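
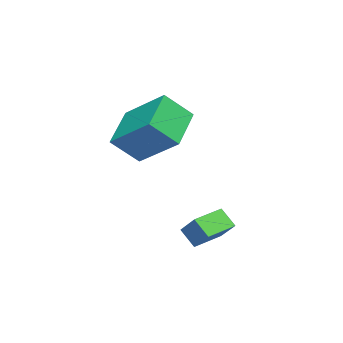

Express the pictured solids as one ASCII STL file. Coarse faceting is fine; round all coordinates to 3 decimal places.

solid 
facet normal -0.451 -0.601 -0.659
outer loop
vertex 1.411 -1.556 -0.115
vertex 0.419 -1.03 0.084
vertex 1.578 -1.008 -0.729
endloop
endfacet
facet normal 0.870 -0.461 -0.175
outer loop
vertex 2.101 -0.31 0.036
vertex 1.411 -1.556 -0.115
vertex 1.578 -1.008 -0.729
endloop
endfacet
facet normal -0.451 -0.601 -0.659
outer loop
vertex 1.578 -1.008 -0.729
vertex 0.419 -1.03 0.084
vertex 0.586 -0.482 -0.53
endloop
endfacet
facet normal 0.199 0.652 -0.731
outer loop
vertex 0.586 -0.482 -0.53
vertex 2.101 -0.31 0.036
vertex 1.578 -1.008 -0.729
endloop
endfacet
facet normal -0.199 -0.652 0.731
outer loop
vertex 1.411 -1.556 -0.115
vertex 0.942 -0.332 0.849
vertex 0.419 -1.03 0.084
endloop
endfacet
facet normal 0.870 -0.461 -0.175
outer loop
vertex 1.934 -0.858 0.65
vertex 1.411 -1.556 -0.115
vertex 2.101 -0.31 0.036
endloop
endfacet
facet normal -0.199 -0.652 0.731
outer loop
vertex 1.934 -0.858 0.65
vertex 0.942 -0.332 0.849
vertex 1.411 -1.556 -0.115
endloop
endfacet
facet normal -0.870 0.461 0.175
outer loop
vertex 0.419 -1.03 0.084
vertex 0.942 -0.332 0.849
vertex 0.586 -0.482 -0.53
endloop
endfacet
facet normal 0.199 0.652 -0.731
outer loop
vertex 1.109 0.216 0.235
vertex 2.101 -0.31 0.036
vertex 0.586 -0.482 -0.53
endloop
endfacet
facet normal -0.870 0.461 0.175
outer loop
vertex 0.586 -0.482 -0.53
vertex 0.942 -0.332 0.849
vertex 1.109 0.216 0.235
endloop
endfacet
facet normal 0.451 0.601 0.659
outer loop
vertex 1.109 0.216 0.235
vertex 1.934 -0.858 0.65
vertex 2.101 -0.31 0.036
endloop
endfacet
facet normal 0.451 0.601 0.659
outer loop
vertex 0.942 -0.332 0.849
vertex 1.934 -0.858 0.65
vertex 1.109 0.216 0.235
endloop
endfacet
facet normal -0.887 -0.088 0.454
outer loop
vertex -1.907 -5.0 3.654
vertex -1.48 -3.37 4.804
vertex -2.48 -4.173 2.695
endloop
endfacet
facet normal -0.209 -0.799 -0.564
outer loop
vertex -0.84 -4.01 1.856
vertex -1.907 -5.0 3.654
vertex -2.48 -4.173 2.695
endloop
endfacet
facet normal -0.887 -0.088 0.454
outer loop
vertex -2.48 -4.173 2.695
vertex -1.48 -3.37 4.804
vertex -2.053 -2.543 3.845
endloop
endfacet
facet normal -0.412 0.595 -0.690
outer loop
vertex -2.053 -2.543 3.845
vertex -0.84 -4.01 1.856
vertex -2.48 -4.173 2.695
endloop
endfacet
facet normal 0.412 -0.595 0.690
outer loop
vertex -1.907 -5.0 3.654
vertex 0.16 -3.207 3.965
vertex -1.48 -3.37 4.804
endloop
endfacet
facet normal -0.209 -0.799 -0.564
outer loop
vertex -0.267 -4.837 2.815
vertex -1.907 -5.0 3.654
vertex -0.84 -4.01 1.856
endloop
endfacet
facet normal 0.412 -0.595 0.690
outer loop
vertex -0.267 -4.837 2.815
vertex 0.16 -3.207 3.965
vertex -1.907 -5.0 3.654
endloop
endfacet
facet normal 0.209 0.799 0.564
outer loop
vertex -1.48 -3.37 4.804
vertex 0.16 -3.207 3.965
vertex -2.053 -2.543 3.845
endloop
endfacet
facet normal -0.412 0.595 -0.690
outer loop
vertex -0.413 -2.38 3.006
vertex -0.84 -4.01 1.856
vertex -2.053 -2.543 3.845
endloop
endfacet
facet normal 0.209 0.799 0.564
outer loop
vertex -2.053 -2.543 3.845
vertex 0.16 -3.207 3.965
vertex -0.413 -2.38 3.006
endloop
endfacet
facet normal 0.887 0.088 -0.454
outer loop
vertex -0.413 -2.38 3.006
vertex -0.267 -4.837 2.815
vertex -0.84 -4.01 1.856
endloop
endfacet
facet normal 0.887 0.088 -0.454
outer loop
vertex 0.16 -3.207 3.965
vertex -0.267 -4.837 2.815
vertex -0.413 -2.38 3.006
endloop
endfacet

endsolid


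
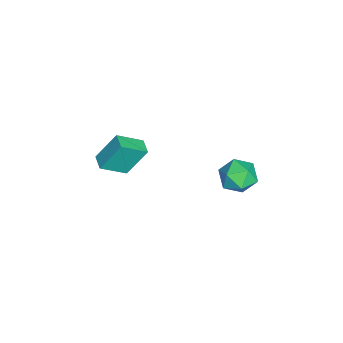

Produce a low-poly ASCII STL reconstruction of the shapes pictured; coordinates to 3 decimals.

solid 
facet normal -0.089 0.884 0.459
outer loop
vertex -2.596 4.856 1.371
vertex -3.473 4.496 1.895
vertex -2.49 4.368 2.331
endloop
endfacet
facet normal 0.594 0.742 0.311
outer loop
vertex -2.596 4.856 1.371
vertex -2.49 4.368 2.331
vertex -1.794 4.146 1.531
endloop
endfacet
facet normal 0.652 0.648 -0.394
outer loop
vertex -2.596 4.856 1.371
vertex -1.794 4.146 1.531
vertex -2.347 4.137 0.6
endloop
endfacet
facet normal 0.005 0.732 -0.681
outer loop
vertex -2.596 4.856 1.371
vertex -2.347 4.137 0.6
vertex -3.385 4.353 0.825
endloop
endfacet
facet normal -0.453 0.878 -0.155
outer loop
vertex -2.596 4.856 1.371
vertex -3.385 4.353 0.825
vertex -3.473 4.496 1.895
endloop
endfacet
facet normal 0.766 0.127 0.631
outer loop
vertex -1.794 4.146 1.531
vertex -2.49 4.368 2.331
vertex -2.175 3.347 2.155
endloop
endfacet
facet normal -0.339 0.358 0.870
outer loop
vertex -2.49 4.368 2.331
vertex -3.473 4.496 1.895
vertex -3.213 3.563 2.38
endloop
endfacet
facet normal -0.930 0.347 -0.123
outer loop
vertex -3.473 4.496 1.895
vertex -3.385 4.353 0.825
vertex -3.766 3.554 1.449
endloop
endfacet
facet normal -0.189 0.110 -0.976
outer loop
vertex -3.385 4.353 0.825
vertex -2.347 4.137 0.6
vertex -3.07 3.332 0.649
endloop
endfacet
facet normal 0.860 -0.026 -0.510
outer loop
vertex -2.347 4.137 0.6
vertex -1.794 4.146 1.531
vertex -2.087 3.204 1.085
endloop
endfacet
facet normal -0.005 -0.732 0.681
outer loop
vertex -2.964 2.844 1.609
vertex -2.175 3.347 2.155
vertex -3.213 3.563 2.38
endloop
endfacet
facet normal -0.652 -0.648 0.394
outer loop
vertex -2.964 2.844 1.609
vertex -3.213 3.563 2.38
vertex -3.766 3.554 1.449
endloop
endfacet
facet normal -0.594 -0.742 -0.311
outer loop
vertex -2.964 2.844 1.609
vertex -3.766 3.554 1.449
vertex -3.07 3.332 0.649
endloop
endfacet
facet normal 0.089 -0.884 -0.459
outer loop
vertex -2.964 2.844 1.609
vertex -3.07 3.332 0.649
vertex -2.087 3.204 1.085
endloop
endfacet
facet normal 0.453 -0.878 0.155
outer loop
vertex -2.964 2.844 1.609
vertex -2.087 3.204 1.085
vertex -2.175 3.347 2.155
endloop
endfacet
facet normal 0.189 -0.110 0.976
outer loop
vertex -3.213 3.563 2.38
vertex -2.175 3.347 2.155
vertex -2.49 4.368 2.331
endloop
endfacet
facet normal -0.860 0.026 0.510
outer loop
vertex -3.766 3.554 1.449
vertex -3.213 3.563 2.38
vertex -3.473 4.496 1.895
endloop
endfacet
facet normal -0.766 -0.127 -0.631
outer loop
vertex -3.07 3.332 0.649
vertex -3.766 3.554 1.449
vertex -3.385 4.353 0.825
endloop
endfacet
facet normal 0.339 -0.358 -0.870
outer loop
vertex -2.087 3.204 1.085
vertex -3.07 3.332 0.649
vertex -2.347 4.137 0.6
endloop
endfacet
facet normal 0.930 -0.347 0.123
outer loop
vertex -2.175 3.347 2.155
vertex -2.087 3.204 1.085
vertex -1.794 4.146 1.531
endloop
endfacet
facet normal -0.908 -0.415 0.062
outer loop
vertex -4.038 -2.45 2.497
vertex -4.669 -1.208 1.577
vertex -3.678 -3.482 0.858
endloop
endfacet
facet normal 0.378 -0.744 0.551
outer loop
vertex -2.871 -3.112 0.803
vertex -4.038 -2.45 2.497
vertex -3.678 -3.482 0.858
endloop
endfacet
facet normal -0.908 -0.415 0.062
outer loop
vertex -3.678 -3.482 0.858
vertex -4.669 -1.208 1.577
vertex -4.309 -2.239 -0.062
endloop
endfacet
facet normal 0.183 -0.523 -0.832
outer loop
vertex -4.309 -2.239 -0.062
vertex -2.871 -3.112 0.803
vertex -3.678 -3.482 0.858
endloop
endfacet
facet normal -0.183 0.523 0.832
outer loop
vertex -4.038 -2.45 2.497
vertex -3.862 -0.838 1.522
vertex -4.669 -1.208 1.577
endloop
endfacet
facet normal 0.378 -0.744 0.551
outer loop
vertex -3.231 -2.081 2.442
vertex -4.038 -2.45 2.497
vertex -2.871 -3.112 0.803
endloop
endfacet
facet normal -0.183 0.523 0.832
outer loop
vertex -3.231 -2.081 2.442
vertex -3.862 -0.838 1.522
vertex -4.038 -2.45 2.497
endloop
endfacet
facet normal -0.379 0.744 -0.551
outer loop
vertex -4.669 -1.208 1.577
vertex -3.862 -0.838 1.522
vertex -4.309 -2.239 -0.062
endloop
endfacet
facet normal 0.183 -0.524 -0.832
outer loop
vertex -3.502 -1.87 -0.117
vertex -2.871 -3.112 0.803
vertex -4.309 -2.239 -0.062
endloop
endfacet
facet normal -0.378 0.744 -0.551
outer loop
vertex -4.309 -2.239 -0.062
vertex -3.862 -0.838 1.522
vertex -3.502 -1.87 -0.117
endloop
endfacet
facet normal 0.908 0.415 -0.062
outer loop
vertex -3.502 -1.87 -0.117
vertex -3.231 -2.081 2.442
vertex -2.871 -3.112 0.803
endloop
endfacet
facet normal 0.908 0.415 -0.062
outer loop
vertex -3.862 -0.838 1.522
vertex -3.231 -2.081 2.442
vertex -3.502 -1.87 -0.117
endloop
endfacet

endsolid


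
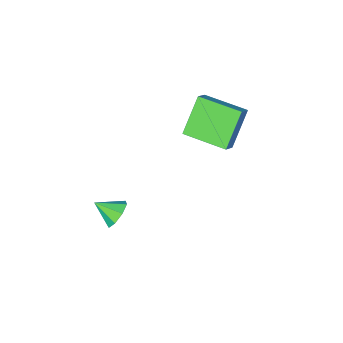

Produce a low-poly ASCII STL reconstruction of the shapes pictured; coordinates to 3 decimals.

solid 
facet normal -0.538 0.840 -0.070
outer loop
vertex -3.729 1.577 4.419
vertex -3.121 2.014 4.987
vertex -2.573 2.177 2.721
endloop
endfacet
facet normal -0.647 -0.465 -0.605
outer loop
vertex -1.399 0.346 2.873
vertex -3.729 1.577 4.419
vertex -2.573 2.177 2.721
endloop
endfacet
facet normal -0.538 0.840 -0.070
outer loop
vertex -2.573 2.177 2.721
vertex -3.121 2.014 4.987
vertex -1.964 2.614 3.289
endloop
endfacet
facet normal 0.540 0.280 -0.794
outer loop
vertex -1.964 2.614 3.289
vertex -1.399 0.346 2.873
vertex -2.573 2.177 2.721
endloop
endfacet
facet normal -0.540 -0.280 0.794
outer loop
vertex -3.729 1.577 4.419
vertex -1.947 0.183 5.139
vertex -3.121 2.014 4.987
endloop
endfacet
facet normal -0.647 -0.465 -0.605
outer loop
vertex -2.556 -0.254 4.571
vertex -3.729 1.577 4.419
vertex -1.399 0.346 2.873
endloop
endfacet
facet normal -0.540 -0.280 0.794
outer loop
vertex -2.556 -0.254 4.571
vertex -1.947 0.183 5.139
vertex -3.729 1.577 4.419
endloop
endfacet
facet normal 0.647 0.465 0.605
outer loop
vertex -3.121 2.014 4.987
vertex -1.947 0.183 5.139
vertex -1.964 2.614 3.289
endloop
endfacet
facet normal 0.540 0.280 -0.794
outer loop
vertex -0.791 0.783 3.441
vertex -1.399 0.346 2.873
vertex -1.964 2.614 3.289
endloop
endfacet
facet normal 0.647 0.465 0.605
outer loop
vertex -1.964 2.614 3.289
vertex -1.947 0.183 5.139
vertex -0.791 0.783 3.441
endloop
endfacet
facet normal 0.538 -0.840 0.070
outer loop
vertex -0.791 0.783 3.441
vertex -2.556 -0.254 4.571
vertex -1.399 0.346 2.873
endloop
endfacet
facet normal 0.538 -0.840 0.069
outer loop
vertex -1.947 0.183 5.139
vertex -2.556 -0.254 4.571
vertex -0.791 0.783 3.441
endloop
endfacet
facet normal -0.621 0.590 -0.516
outer loop
vertex 2.758 0.791 -1.607
vertex 2.289 0.142 -1.785
vertex 2.309 0.693 -1.179
endloop
endfacet
facet normal 0.596 0.375 0.711
outer loop
vertex 2.758 0.791 -1.607
vertex 2.309 0.693 -1.179
vertex 3.071 -0.602 -1.135
endloop
endfacet
facet normal -0.621 0.590 -0.516
outer loop
vertex 2.309 0.693 -1.179
vertex 2.289 0.142 -1.785
vertex 1.849 0.273 -1.105
endloop
endfacet
facet normal 0.084 0.083 0.993
outer loop
vertex 2.309 0.693 -1.179
vertex 1.849 0.273 -1.105
vertex 3.071 -0.602 -1.135
endloop
endfacet
facet normal -0.621 0.591 -0.515
outer loop
vertex 1.849 0.273 -1.105
vertex 2.289 0.142 -1.785
vertex 1.646 -0.224 -1.43
endloop
endfacet
facet normal -0.292 -0.437 0.851
outer loop
vertex 1.849 0.273 -1.105
vertex 1.646 -0.224 -1.43
vertex 3.071 -0.602 -1.135
endloop
endfacet
facet normal -0.621 0.590 -0.516
outer loop
vertex 1.646 -0.224 -1.43
vertex 2.289 0.142 -1.785
vertex 1.82 -0.507 -1.963
endloop
endfacet
facet normal -0.309 -0.878 0.366
outer loop
vertex 1.646 -0.224 -1.43
vertex 1.82 -0.507 -1.963
vertex 3.071 -0.602 -1.135
endloop
endfacet
facet normal -0.621 0.590 -0.516
outer loop
vertex 1.82 -0.507 -1.963
vertex 2.289 0.142 -1.785
vertex 2.268 -0.41 -2.391
endloop
endfacet
facet normal 0.043 -0.983 -0.178
outer loop
vertex 1.82 -0.507 -1.963
vertex 2.268 -0.41 -2.391
vertex 3.071 -0.602 -1.135
endloop
endfacet
facet normal -0.621 0.590 -0.516
outer loop
vertex 2.268 -0.41 -2.391
vertex 2.289 0.142 -1.785
vertex 2.729 0.011 -2.464
endloop
endfacet
facet normal 0.557 -0.690 -0.462
outer loop
vertex 2.268 -0.41 -2.391
vertex 2.729 0.011 -2.464
vertex 3.071 -0.602 -1.135
endloop
endfacet
facet normal -0.621 0.589 -0.516
outer loop
vertex 2.729 0.011 -2.464
vertex 2.289 0.142 -1.785
vertex 2.931 0.508 -2.14
endloop
endfacet
facet normal 0.932 -0.171 -0.319
outer loop
vertex 2.729 0.011 -2.464
vertex 2.931 0.508 -2.14
vertex 3.071 -0.602 -1.135
endloop
endfacet
facet normal -0.621 0.590 -0.515
outer loop
vertex 2.931 0.508 -2.14
vertex 2.289 0.142 -1.785
vertex 2.758 0.791 -1.607
endloop
endfacet
facet normal 0.949 0.269 0.165
outer loop
vertex 2.931 0.508 -2.14
vertex 2.758 0.791 -1.607
vertex 3.071 -0.602 -1.135
endloop
endfacet

endsolid


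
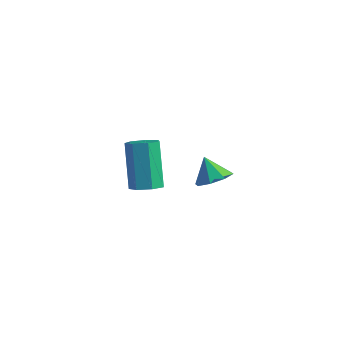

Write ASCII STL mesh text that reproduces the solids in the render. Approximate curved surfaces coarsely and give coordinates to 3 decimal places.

solid 
facet normal 0.558 -0.217 -0.801
outer loop
vertex 4.929 2.017 -0.595
vertex 4.273 1.624 -0.945
vertex 4.568 2.41 -0.953
endloop
endfacet
facet normal 0.198 0.753 0.627
outer loop
vertex 4.929 2.017 -0.595
vertex 4.568 2.41 -0.953
vertex 3.627 1.876 -0.015
endloop
endfacet
facet normal 0.558 -0.217 -0.801
outer loop
vertex 4.568 2.41 -0.953
vertex 4.273 1.624 -0.945
vertex 4.035 2.344 -1.306
endloop
endfacet
facet normal -0.279 0.928 0.248
outer loop
vertex 4.568 2.41 -0.953
vertex 4.035 2.344 -1.306
vertex 3.627 1.876 -0.015
endloop
endfacet
facet normal 0.557 -0.218 -0.801
outer loop
vertex 4.035 2.344 -1.306
vertex 4.273 1.624 -0.945
vertex 3.641 1.855 -1.447
endloop
endfacet
facet normal -0.776 0.630 -0.017
outer loop
vertex 4.035 2.344 -1.306
vertex 3.641 1.855 -1.447
vertex 3.627 1.876 -0.015
endloop
endfacet
facet normal 0.557 -0.217 -0.801
outer loop
vertex 3.641 1.855 -1.447
vertex 4.273 1.624 -0.945
vertex 3.618 1.231 -1.294
endloop
endfacet
facet normal -0.999 0.034 -0.010
outer loop
vertex 3.641 1.855 -1.447
vertex 3.618 1.231 -1.294
vertex 3.627 1.876 -0.015
endloop
endfacet
facet normal 0.557 -0.217 -0.801
outer loop
vertex 3.618 1.231 -1.294
vertex 4.273 1.624 -0.945
vertex 3.979 0.837 -0.936
endloop
endfacet
facet normal -0.818 -0.511 0.263
outer loop
vertex 3.618 1.231 -1.294
vertex 3.979 0.837 -0.936
vertex 3.627 1.876 -0.015
endloop
endfacet
facet normal 0.558 -0.218 -0.801
outer loop
vertex 3.979 0.837 -0.936
vertex 4.273 1.624 -0.945
vertex 4.512 0.904 -0.583
endloop
endfacet
facet normal -0.340 -0.686 0.644
outer loop
vertex 3.979 0.837 -0.936
vertex 4.512 0.904 -0.583
vertex 3.627 1.876 -0.015
endloop
endfacet
facet normal 0.558 -0.217 -0.801
outer loop
vertex 4.512 0.904 -0.583
vertex 4.273 1.624 -0.945
vertex 4.905 1.393 -0.442
endloop
endfacet
facet normal 0.157 -0.388 0.908
outer loop
vertex 4.512 0.904 -0.583
vertex 4.905 1.393 -0.442
vertex 3.627 1.876 -0.015
endloop
endfacet
facet normal 0.558 -0.218 -0.801
outer loop
vertex 4.905 1.393 -0.442
vertex 4.273 1.624 -0.945
vertex 4.929 2.017 -0.595
endloop
endfacet
facet normal 0.379 0.207 0.902
outer loop
vertex 4.905 1.393 -0.442
vertex 4.929 2.017 -0.595
vertex 3.627 1.876 -0.015
endloop
endfacet
facet normal 0.369 -0.442 -0.818
outer loop
vertex 4.989 -3.305 2.723
vertex 4.361 -3.497 2.543
vertex 4.692 -2.924 2.383
endloop
endfacet
facet normal 0.782 0.624 0.016
outer loop
vertex 4.989 -3.305 2.723
vertex 4.692 -2.924 2.383
vertex 4.226 -2.392 4.416
endloop
endfacet
facet normal 0.782 0.624 0.016
outer loop
vertex 4.226 -2.392 4.416
vertex 4.692 -2.924 2.383
vertex 3.929 -2.011 4.077
endloop
endfacet
facet normal -0.368 0.441 0.818
outer loop
vertex 4.226 -2.392 4.416
vertex 3.929 -2.011 4.077
vertex 3.599 -2.583 4.237
endloop
endfacet
facet normal 0.367 -0.441 -0.819
outer loop
vertex 4.692 -2.924 2.383
vertex 4.361 -3.497 2.543
vertex 4.146 -2.974 2.165
endloop
endfacet
facet normal 0.094 0.893 -0.439
outer loop
vertex 4.692 -2.924 2.383
vertex 4.146 -2.974 2.165
vertex 3.929 -2.011 4.077
endloop
endfacet
facet normal 0.094 0.893 -0.439
outer loop
vertex 3.929 -2.011 4.077
vertex 4.146 -2.974 2.165
vertex 3.383 -2.061 3.858
endloop
endfacet
facet normal -0.369 0.441 0.818
outer loop
vertex 3.929 -2.011 4.077
vertex 3.383 -2.061 3.858
vertex 3.599 -2.583 4.237
endloop
endfacet
facet normal 0.369 -0.440 -0.819
outer loop
vertex 4.146 -2.974 2.165
vertex 4.361 -3.497 2.543
vertex 3.763 -3.418 2.231
endloop
endfacet
facet normal -0.665 0.490 -0.564
outer loop
vertex 4.146 -2.974 2.165
vertex 3.763 -3.418 2.231
vertex 3.383 -2.061 3.858
endloop
endfacet
facet normal -0.665 0.490 -0.564
outer loop
vertex 3.383 -2.061 3.858
vertex 3.763 -3.418 2.231
vertex 3.0 -2.504 3.925
endloop
endfacet
facet normal -0.368 0.442 0.818
outer loop
vertex 3.383 -2.061 3.858
vertex 3.0 -2.504 3.925
vertex 3.599 -2.583 4.237
endloop
endfacet
facet normal 0.369 -0.441 -0.818
outer loop
vertex 3.763 -3.418 2.231
vertex 4.361 -3.497 2.543
vertex 3.83 -3.92 2.532
endloop
endfacet
facet normal -0.923 -0.281 -0.264
outer loop
vertex 3.763 -3.418 2.231
vertex 3.83 -3.92 2.532
vertex 3.0 -2.504 3.925
endloop
endfacet
facet normal -0.923 -0.281 -0.264
outer loop
vertex 3.0 -2.504 3.925
vertex 3.83 -3.92 2.532
vertex 3.067 -3.007 4.226
endloop
endfacet
facet normal -0.368 0.441 0.819
outer loop
vertex 3.0 -2.504 3.925
vertex 3.067 -3.007 4.226
vertex 3.599 -2.583 4.237
endloop
endfacet
facet normal 0.369 -0.442 -0.818
outer loop
vertex 3.83 -3.92 2.532
vertex 4.361 -3.497 2.543
vertex 4.297 -4.104 2.842
endloop
endfacet
facet normal -0.487 -0.841 0.234
outer loop
vertex 3.83 -3.92 2.532
vertex 4.297 -4.104 2.842
vertex 3.067 -3.007 4.226
endloop
endfacet
facet normal -0.487 -0.841 0.234
outer loop
vertex 3.067 -3.007 4.226
vertex 4.297 -4.104 2.842
vertex 3.534 -3.191 4.536
endloop
endfacet
facet normal -0.369 0.442 0.818
outer loop
vertex 3.067 -3.007 4.226
vertex 3.534 -3.191 4.536
vertex 3.599 -2.583 4.237
endloop
endfacet
facet normal 0.368 -0.442 -0.818
outer loop
vertex 4.297 -4.104 2.842
vertex 4.361 -3.497 2.543
vertex 4.813 -3.83 2.926
endloop
endfacet
facet normal 0.317 -0.768 0.557
outer loop
vertex 4.297 -4.104 2.842
vertex 4.813 -3.83 2.926
vertex 3.534 -3.191 4.536
endloop
endfacet
facet normal 0.317 -0.768 0.557
outer loop
vertex 3.534 -3.191 4.536
vertex 4.813 -3.83 2.926
vertex 4.05 -2.917 4.62
endloop
endfacet
facet normal -0.368 0.442 0.818
outer loop
vertex 3.534 -3.191 4.536
vertex 4.05 -2.917 4.62
vertex 3.599 -2.583 4.237
endloop
endfacet
facet normal 0.369 -0.440 -0.818
outer loop
vertex 4.813 -3.83 2.926
vertex 4.361 -3.497 2.543
vertex 4.989 -3.305 2.723
endloop
endfacet
facet normal 0.880 -0.117 0.460
outer loop
vertex 4.813 -3.83 2.926
vertex 4.989 -3.305 2.723
vertex 4.05 -2.917 4.62
endloop
endfacet
facet normal 0.880 -0.117 0.460
outer loop
vertex 4.05 -2.917 4.62
vertex 4.989 -3.305 2.723
vertex 4.226 -2.392 4.416
endloop
endfacet
facet normal -0.368 0.441 0.818
outer loop
vertex 4.05 -2.917 4.62
vertex 4.226 -2.392 4.416
vertex 3.599 -2.583 4.237
endloop
endfacet

endsolid


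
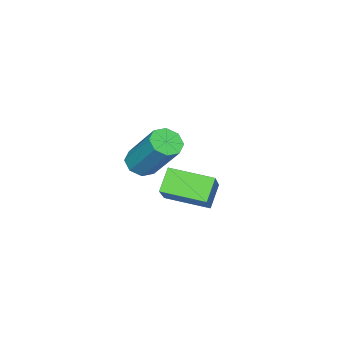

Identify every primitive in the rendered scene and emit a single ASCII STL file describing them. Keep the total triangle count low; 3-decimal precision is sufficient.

solid 
facet normal -0.622 -0.386 -0.681
outer loop
vertex 0.401 -0.787 -1.824
vertex -0.269 0.723 -2.068
vertex 1.107 -0.595 -2.577
endloop
endfacet
facet normal 0.402 -0.904 0.146
outer loop
vertex 2.189 0.077 -1.392
vertex 0.401 -0.787 -1.824
vertex 1.107 -0.595 -2.577
endloop
endfacet
facet normal -0.622 -0.387 -0.681
outer loop
vertex 1.107 -0.595 -2.577
vertex -0.269 0.723 -2.068
vertex 0.436 0.914 -2.821
endloop
endfacet
facet normal 0.672 0.183 -0.717
outer loop
vertex 0.436 0.914 -2.821
vertex 2.189 0.077 -1.392
vertex 1.107 -0.595 -2.577
endloop
endfacet
facet normal -0.672 -0.182 0.717
outer loop
vertex 0.401 -0.787 -1.824
vertex 0.813 1.395 -0.883
vertex -0.269 0.723 -2.068
endloop
endfacet
facet normal 0.401 -0.904 0.147
outer loop
vertex 1.484 -0.114 -0.639
vertex 0.401 -0.787 -1.824
vertex 2.189 0.077 -1.392
endloop
endfacet
facet normal -0.672 -0.183 0.718
outer loop
vertex 1.484 -0.114 -0.639
vertex 0.813 1.395 -0.883
vertex 0.401 -0.787 -1.824
endloop
endfacet
facet normal -0.401 0.904 -0.146
outer loop
vertex -0.269 0.723 -2.068
vertex 0.813 1.395 -0.883
vertex 0.436 0.914 -2.821
endloop
endfacet
facet normal 0.672 0.182 -0.718
outer loop
vertex 1.519 1.587 -1.636
vertex 2.189 0.077 -1.392
vertex 0.436 0.914 -2.821
endloop
endfacet
facet normal -0.402 0.904 -0.146
outer loop
vertex 0.436 0.914 -2.821
vertex 0.813 1.395 -0.883
vertex 1.519 1.587 -1.636
endloop
endfacet
facet normal 0.622 0.386 0.681
outer loop
vertex 1.519 1.587 -1.636
vertex 1.484 -0.114 -0.639
vertex 2.189 0.077 -1.392
endloop
endfacet
facet normal 0.622 0.387 0.681
outer loop
vertex 0.813 1.395 -0.883
vertex 1.484 -0.114 -0.639
vertex 1.519 1.587 -1.636
endloop
endfacet
facet normal -0.092 -0.610 -0.787
outer loop
vertex 3.943 0.065 1.035
vertex 3.479 0.402 0.828
vertex 4.084 0.409 0.752
endloop
endfacet
facet normal 0.949 -0.293 0.117
outer loop
vertex 3.943 0.065 1.035
vertex 4.084 0.409 0.752
vertex 4.126 1.282 2.6
endloop
endfacet
facet normal 0.949 -0.293 0.117
outer loop
vertex 4.126 1.282 2.6
vertex 4.084 0.409 0.752
vertex 4.267 1.625 2.316
endloop
endfacet
facet normal 0.091 0.613 0.785
outer loop
vertex 4.126 1.282 2.6
vertex 4.267 1.625 2.316
vertex 3.661 1.618 2.392
endloop
endfacet
facet normal -0.092 -0.612 -0.786
outer loop
vertex 4.084 0.409 0.752
vertex 3.479 0.402 0.828
vertex 3.87 0.748 0.513
endloop
endfacet
facet normal 0.884 0.313 -0.347
outer loop
vertex 4.084 0.409 0.752
vertex 3.87 0.748 0.513
vertex 4.267 1.625 2.316
endloop
endfacet
facet normal 0.884 0.313 -0.347
outer loop
vertex 4.267 1.625 2.316
vertex 3.87 0.748 0.513
vertex 4.053 1.964 2.077
endloop
endfacet
facet normal 0.091 0.612 0.786
outer loop
vertex 4.267 1.625 2.316
vertex 4.053 1.964 2.077
vertex 3.661 1.618 2.392
endloop
endfacet
facet normal -0.093 -0.611 -0.786
outer loop
vertex 3.87 0.748 0.513
vertex 3.479 0.402 0.828
vertex 3.427 0.885 0.459
endloop
endfacet
facet normal 0.301 0.735 -0.607
outer loop
vertex 3.87 0.748 0.513
vertex 3.427 0.885 0.459
vertex 4.053 1.964 2.077
endloop
endfacet
facet normal 0.301 0.735 -0.607
outer loop
vertex 4.053 1.964 2.077
vertex 3.427 0.885 0.459
vertex 3.61 2.101 2.023
endloop
endfacet
facet normal 0.093 0.611 0.786
outer loop
vertex 4.053 1.964 2.077
vertex 3.61 2.101 2.023
vertex 3.661 1.618 2.392
endloop
endfacet
facet normal -0.089 -0.611 -0.787
outer loop
vertex 3.427 0.885 0.459
vertex 3.479 0.402 0.828
vertex 3.014 0.738 0.62
endloop
endfacet
facet normal -0.458 0.727 -0.512
outer loop
vertex 3.427 0.885 0.459
vertex 3.014 0.738 0.62
vertex 3.61 2.101 2.023
endloop
endfacet
facet normal -0.458 0.727 -0.512
outer loop
vertex 3.61 2.101 2.023
vertex 3.014 0.738 0.62
vertex 3.197 1.955 2.185
endloop
endfacet
facet normal 0.093 0.611 0.786
outer loop
vertex 3.61 2.101 2.023
vertex 3.197 1.955 2.185
vertex 3.661 1.618 2.392
endloop
endfacet
facet normal -0.091 -0.613 -0.785
outer loop
vertex 3.014 0.738 0.62
vertex 3.479 0.402 0.828
vertex 2.873 0.395 0.904
endloop
endfacet
facet normal -0.949 0.293 -0.117
outer loop
vertex 3.014 0.738 0.62
vertex 2.873 0.395 0.904
vertex 3.197 1.955 2.185
endloop
endfacet
facet normal -0.949 0.293 -0.117
outer loop
vertex 3.197 1.955 2.185
vertex 2.873 0.395 0.904
vertex 3.056 1.611 2.468
endloop
endfacet
facet normal 0.092 0.610 0.787
outer loop
vertex 3.197 1.955 2.185
vertex 3.056 1.611 2.468
vertex 3.661 1.618 2.392
endloop
endfacet
facet normal -0.091 -0.612 -0.786
outer loop
vertex 2.873 0.395 0.904
vertex 3.479 0.402 0.828
vertex 3.087 0.056 1.143
endloop
endfacet
facet normal -0.884 -0.313 0.347
outer loop
vertex 2.873 0.395 0.904
vertex 3.087 0.056 1.143
vertex 3.056 1.611 2.468
endloop
endfacet
facet normal -0.884 -0.313 0.347
outer loop
vertex 3.056 1.611 2.468
vertex 3.087 0.056 1.143
vertex 3.27 1.272 2.707
endloop
endfacet
facet normal 0.092 0.612 0.786
outer loop
vertex 3.056 1.611 2.468
vertex 3.27 1.272 2.707
vertex 3.661 1.618 2.392
endloop
endfacet
facet normal -0.093 -0.611 -0.786
outer loop
vertex 3.087 0.056 1.143
vertex 3.479 0.402 0.828
vertex 3.53 -0.081 1.197
endloop
endfacet
facet normal -0.301 -0.735 0.607
outer loop
vertex 3.087 0.056 1.143
vertex 3.53 -0.081 1.197
vertex 3.27 1.272 2.707
endloop
endfacet
facet normal -0.301 -0.735 0.607
outer loop
vertex 3.27 1.272 2.707
vertex 3.53 -0.081 1.197
vertex 3.713 1.135 2.761
endloop
endfacet
facet normal 0.093 0.611 0.786
outer loop
vertex 3.27 1.272 2.707
vertex 3.713 1.135 2.761
vertex 3.661 1.618 2.392
endloop
endfacet
facet normal -0.093 -0.611 -0.786
outer loop
vertex 3.53 -0.081 1.197
vertex 3.479 0.402 0.828
vertex 3.943 0.065 1.035
endloop
endfacet
facet normal 0.458 -0.727 0.512
outer loop
vertex 3.53 -0.081 1.197
vertex 3.943 0.065 1.035
vertex 3.713 1.135 2.761
endloop
endfacet
facet normal 0.458 -0.727 0.512
outer loop
vertex 3.713 1.135 2.761
vertex 3.943 0.065 1.035
vertex 4.126 1.282 2.6
endloop
endfacet
facet normal 0.089 0.611 0.787
outer loop
vertex 3.713 1.135 2.761
vertex 4.126 1.282 2.6
vertex 3.661 1.618 2.392
endloop
endfacet

endsolid


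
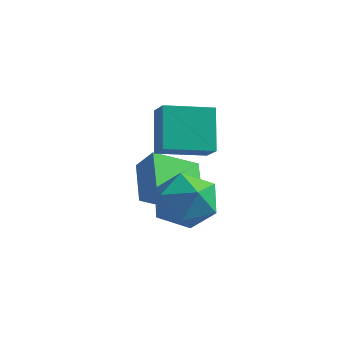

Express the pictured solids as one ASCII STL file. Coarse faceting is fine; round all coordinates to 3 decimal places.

solid 
facet normal -0.008 0.730 0.683
outer loop
vertex -0.795 2.461 -2.452
vertex -0.669 1.648 -1.581
vertex 0.3 2.136 -2.091
endloop
endfacet
facet normal 0.264 0.962 0.066
outer loop
vertex -0.795 2.461 -2.452
vertex 0.3 2.136 -2.091
vertex 0.073 2.278 -3.259
endloop
endfacet
facet normal -0.228 0.867 -0.442
outer loop
vertex -0.795 2.461 -2.452
vertex 0.073 2.278 -3.259
vertex -1.037 1.878 -3.471
endloop
endfacet
facet normal -0.805 0.577 -0.139
outer loop
vertex -0.795 2.461 -2.452
vertex -1.037 1.878 -3.471
vertex -1.495 1.488 -2.434
endloop
endfacet
facet normal -0.670 0.492 0.556
outer loop
vertex -0.795 2.461 -2.452
vertex -1.495 1.488 -2.434
vertex -0.669 1.648 -1.581
endloop
endfacet
facet normal 0.827 0.554 -0.093
outer loop
vertex 0.073 2.278 -3.259
vertex 0.3 2.136 -2.091
vertex 0.735 1.352 -2.886
endloop
endfacet
facet normal 0.386 0.179 0.905
outer loop
vertex 0.3 2.136 -2.091
vertex -0.669 1.648 -1.581
vertex 0.277 0.962 -1.849
endloop
endfacet
facet normal -0.683 -0.206 0.700
outer loop
vertex -0.669 1.648 -1.581
vertex -1.495 1.488 -2.434
vertex -0.833 0.562 -2.061
endloop
endfacet
facet normal -0.903 -0.070 -0.425
outer loop
vertex -1.495 1.488 -2.434
vertex -1.037 1.878 -3.471
vertex -1.06 0.704 -3.229
endloop
endfacet
facet normal 0.031 0.400 -0.916
outer loop
vertex -1.037 1.878 -3.471
vertex 0.073 2.278 -3.259
vertex -0.091 1.192 -3.739
endloop
endfacet
facet normal 0.805 -0.577 0.139
outer loop
vertex 0.035 0.379 -2.868
vertex 0.735 1.352 -2.886
vertex 0.277 0.962 -1.849
endloop
endfacet
facet normal 0.228 -0.867 0.442
outer loop
vertex 0.035 0.379 -2.868
vertex 0.277 0.962 -1.849
vertex -0.833 0.562 -2.061
endloop
endfacet
facet normal -0.264 -0.962 -0.066
outer loop
vertex 0.035 0.379 -2.868
vertex -0.833 0.562 -2.061
vertex -1.06 0.704 -3.229
endloop
endfacet
facet normal 0.008 -0.730 -0.683
outer loop
vertex 0.035 0.379 -2.868
vertex -1.06 0.704 -3.229
vertex -0.091 1.192 -3.739
endloop
endfacet
facet normal 0.670 -0.492 -0.556
outer loop
vertex 0.035 0.379 -2.868
vertex -0.091 1.192 -3.739
vertex 0.735 1.352 -2.886
endloop
endfacet
facet normal 0.903 0.070 0.425
outer loop
vertex 0.277 0.962 -1.849
vertex 0.735 1.352 -2.886
vertex 0.3 2.136 -2.091
endloop
endfacet
facet normal -0.031 -0.400 0.916
outer loop
vertex -0.833 0.562 -2.061
vertex 0.277 0.962 -1.849
vertex -0.669 1.648 -1.581
endloop
endfacet
facet normal -0.827 -0.554 0.093
outer loop
vertex -1.06 0.704 -3.229
vertex -0.833 0.562 -2.061
vertex -1.495 1.488 -2.434
endloop
endfacet
facet normal -0.386 -0.179 -0.905
outer loop
vertex -0.091 1.192 -3.739
vertex -1.06 0.704 -3.229
vertex -1.037 1.878 -3.471
endloop
endfacet
facet normal 0.683 0.206 -0.700
outer loop
vertex 0.735 1.352 -2.886
vertex -0.091 1.192 -3.739
vertex 0.073 2.278 -3.259
endloop
endfacet
facet normal -0.628 0.034 -0.778
outer loop
vertex -2.659 2.557 -3.938
vertex -3.505 3.923 -3.195
vertex -1.54 3.714 -4.79
endloop
endfacet
facet normal 0.478 -0.771 -0.420
outer loop
vertex -0.875 3.677 -3.965
vertex -2.659 2.557 -3.938
vertex -1.54 3.714 -4.79
endloop
endfacet
facet normal -0.628 0.034 -0.778
outer loop
vertex -1.54 3.714 -4.79
vertex -3.505 3.923 -3.195
vertex -2.387 5.079 -4.046
endloop
endfacet
facet normal 0.615 0.636 -0.467
outer loop
vertex -2.387 5.079 -4.046
vertex -0.875 3.677 -3.965
vertex -1.54 3.714 -4.79
endloop
endfacet
facet normal -0.615 -0.635 0.467
outer loop
vertex -2.659 2.557 -3.938
vertex -2.84 3.886 -2.37
vertex -3.505 3.923 -3.195
endloop
endfacet
facet normal 0.478 -0.771 -0.420
outer loop
vertex -1.993 2.521 -3.114
vertex -2.659 2.557 -3.938
vertex -0.875 3.677 -3.965
endloop
endfacet
facet normal -0.614 -0.636 0.468
outer loop
vertex -1.993 2.521 -3.114
vertex -2.84 3.886 -2.37
vertex -2.659 2.557 -3.938
endloop
endfacet
facet normal -0.478 0.771 0.420
outer loop
vertex -3.505 3.923 -3.195
vertex -2.84 3.886 -2.37
vertex -2.387 5.079 -4.046
endloop
endfacet
facet normal 0.614 0.635 -0.469
outer loop
vertex -1.721 5.043 -3.222
vertex -0.875 3.677 -3.965
vertex -2.387 5.079 -4.046
endloop
endfacet
facet normal -0.478 0.771 0.420
outer loop
vertex -2.387 5.079 -4.046
vertex -2.84 3.886 -2.37
vertex -1.721 5.043 -3.222
endloop
endfacet
facet normal 0.628 -0.034 0.778
outer loop
vertex -1.721 5.043 -3.222
vertex -1.993 2.521 -3.114
vertex -0.875 3.677 -3.965
endloop
endfacet
facet normal 0.628 -0.034 0.778
outer loop
vertex -2.84 3.886 -2.37
vertex -1.993 2.521 -3.114
vertex -1.721 5.043 -3.222
endloop
endfacet
facet normal -0.763 -0.622 0.175
outer loop
vertex -1.89 2.782 0.647
vertex -2.499 3.343 -0.015
vertex -1.36 1.75 -0.715
endloop
endfacet
facet normal 0.574 -0.530 0.625
outer loop
vertex -0.001 2.857 -1.025
vertex -1.89 2.782 0.647
vertex -1.36 1.75 -0.715
endloop
endfacet
facet normal -0.763 -0.622 0.174
outer loop
vertex -1.36 1.75 -0.715
vertex -2.499 3.343 -0.015
vertex -1.968 2.311 -1.377
endloop
endfacet
facet normal 0.296 -0.577 -0.761
outer loop
vertex -1.968 2.311 -1.377
vertex -0.001 2.857 -1.025
vertex -1.36 1.75 -0.715
endloop
endfacet
facet normal -0.296 0.577 0.761
outer loop
vertex -1.89 2.782 0.647
vertex -1.14 4.45 -0.325
vertex -2.499 3.343 -0.015
endloop
endfacet
facet normal 0.574 -0.529 0.625
outer loop
vertex -0.532 3.889 0.337
vertex -1.89 2.782 0.647
vertex -0.001 2.857 -1.025
endloop
endfacet
facet normal -0.296 0.577 0.761
outer loop
vertex -0.532 3.889 0.337
vertex -1.14 4.45 -0.325
vertex -1.89 2.782 0.647
endloop
endfacet
facet normal -0.574 0.529 -0.625
outer loop
vertex -2.499 3.343 -0.015
vertex -1.14 4.45 -0.325
vertex -1.968 2.311 -1.377
endloop
endfacet
facet normal 0.296 -0.577 -0.761
outer loop
vertex -0.61 3.418 -1.687
vertex -0.001 2.857 -1.025
vertex -1.968 2.311 -1.377
endloop
endfacet
facet normal -0.574 0.529 -0.625
outer loop
vertex -1.968 2.311 -1.377
vertex -1.14 4.45 -0.325
vertex -0.61 3.418 -1.687
endloop
endfacet
facet normal 0.763 0.623 -0.174
outer loop
vertex -0.61 3.418 -1.687
vertex -0.532 3.889 0.337
vertex -0.001 2.857 -1.025
endloop
endfacet
facet normal 0.763 0.622 -0.174
outer loop
vertex -1.14 4.45 -0.325
vertex -0.532 3.889 0.337
vertex -0.61 3.418 -1.687
endloop
endfacet

endsolid


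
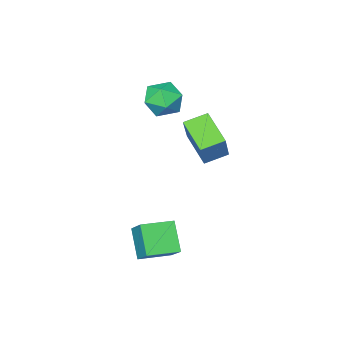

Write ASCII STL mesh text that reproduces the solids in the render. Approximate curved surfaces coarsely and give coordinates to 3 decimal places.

solid 
facet normal -0.857 0.232 0.460
outer loop
vertex -1.459 -2.581 1.143
vertex -1.054 -2.871 2.044
vertex -0.959 -1.895 1.728
endloop
endfacet
facet normal -0.755 0.646 -0.112
outer loop
vertex -1.459 -2.581 1.143
vertex -0.959 -1.895 1.728
vertex -0.815 -1.904 0.707
endloop
endfacet
facet normal -0.696 0.222 -0.683
outer loop
vertex -1.459 -2.581 1.143
vertex -0.815 -1.904 0.707
vertex -0.821 -2.886 0.394
endloop
endfacet
facet normal -0.761 -0.454 -0.463
outer loop
vertex -1.459 -2.581 1.143
vertex -0.821 -2.886 0.394
vertex -0.968 -3.483 1.22
endloop
endfacet
facet normal -0.861 -0.448 0.243
outer loop
vertex -1.459 -2.581 1.143
vertex -0.968 -3.483 1.22
vertex -1.054 -2.871 2.044
endloop
endfacet
facet normal -0.135 0.990 -0.028
outer loop
vertex -0.815 -1.904 0.707
vertex -0.959 -1.895 1.728
vertex -0.012 -1.777 1.34
endloop
endfacet
facet normal -0.300 0.320 0.899
outer loop
vertex -0.959 -1.895 1.728
vertex -1.054 -2.871 2.044
vertex -0.159 -2.374 2.166
endloop
endfacet
facet normal -0.308 -0.779 0.546
outer loop
vertex -1.054 -2.871 2.044
vertex -0.968 -3.483 1.22
vertex -0.165 -3.356 1.853
endloop
endfacet
facet normal -0.146 -0.789 -0.596
outer loop
vertex -0.968 -3.483 1.22
vertex -0.821 -2.886 0.394
vertex -0.021 -3.365 0.832
endloop
endfacet
facet normal -0.039 0.304 -0.952
outer loop
vertex -0.821 -2.886 0.394
vertex -0.815 -1.904 0.707
vertex 0.074 -2.389 0.516
endloop
endfacet
facet normal 0.761 0.454 0.463
outer loop
vertex 0.479 -2.679 1.417
vertex -0.012 -1.777 1.34
vertex -0.159 -2.374 2.166
endloop
endfacet
facet normal 0.696 -0.222 0.683
outer loop
vertex 0.479 -2.679 1.417
vertex -0.159 -2.374 2.166
vertex -0.165 -3.356 1.853
endloop
endfacet
facet normal 0.755 -0.646 0.112
outer loop
vertex 0.479 -2.679 1.417
vertex -0.165 -3.356 1.853
vertex -0.021 -3.365 0.832
endloop
endfacet
facet normal 0.857 -0.232 -0.460
outer loop
vertex 0.479 -2.679 1.417
vertex -0.021 -3.365 0.832
vertex 0.074 -2.389 0.516
endloop
endfacet
facet normal 0.861 0.448 -0.243
outer loop
vertex 0.479 -2.679 1.417
vertex 0.074 -2.389 0.516
vertex -0.012 -1.777 1.34
endloop
endfacet
facet normal 0.146 0.789 0.596
outer loop
vertex -0.159 -2.374 2.166
vertex -0.012 -1.777 1.34
vertex -0.959 -1.895 1.728
endloop
endfacet
facet normal 0.039 -0.304 0.952
outer loop
vertex -0.165 -3.356 1.853
vertex -0.159 -2.374 2.166
vertex -1.054 -2.871 2.044
endloop
endfacet
facet normal 0.135 -0.990 0.028
outer loop
vertex -0.021 -3.365 0.832
vertex -0.165 -3.356 1.853
vertex -0.968 -3.483 1.22
endloop
endfacet
facet normal 0.300 -0.320 -0.899
outer loop
vertex 0.074 -2.389 0.516
vertex -0.021 -3.365 0.832
vertex -0.821 -2.886 0.394
endloop
endfacet
facet normal 0.308 0.779 -0.546
outer loop
vertex -0.012 -1.777 1.34
vertex 0.074 -2.389 0.516
vertex -0.815 -1.904 0.707
endloop
endfacet
facet normal -0.946 0.319 -0.063
outer loop
vertex 2.355 1.934 -2.803
vertex 2.768 2.93 -3.972
vertex 2.072 0.902 -3.782
endloop
endfacet
facet normal -0.260 -0.626 0.735
outer loop
vertex 3.472 0.43 -3.688
vertex 2.355 1.934 -2.803
vertex 2.072 0.902 -3.782
endloop
endfacet
facet normal -0.946 0.319 -0.063
outer loop
vertex 2.072 0.902 -3.782
vertex 2.768 2.93 -3.972
vertex 2.485 1.898 -4.95
endloop
endfacet
facet normal -0.194 -0.711 -0.675
outer loop
vertex 2.485 1.898 -4.95
vertex 3.472 0.43 -3.688
vertex 2.072 0.902 -3.782
endloop
endfacet
facet normal 0.195 0.712 0.675
outer loop
vertex 2.355 1.934 -2.803
vertex 4.168 2.458 -3.878
vertex 2.768 2.93 -3.972
endloop
endfacet
facet normal -0.260 -0.626 0.735
outer loop
vertex 3.755 1.462 -2.71
vertex 2.355 1.934 -2.803
vertex 3.472 0.43 -3.688
endloop
endfacet
facet normal 0.195 0.711 0.675
outer loop
vertex 3.755 1.462 -2.71
vertex 4.168 2.458 -3.878
vertex 2.355 1.934 -2.803
endloop
endfacet
facet normal 0.260 0.626 -0.735
outer loop
vertex 2.768 2.93 -3.972
vertex 4.168 2.458 -3.878
vertex 2.485 1.898 -4.95
endloop
endfacet
facet normal -0.195 -0.711 -0.675
outer loop
vertex 3.885 1.426 -4.857
vertex 3.472 0.43 -3.688
vertex 2.485 1.898 -4.95
endloop
endfacet
facet normal 0.260 0.626 -0.735
outer loop
vertex 2.485 1.898 -4.95
vertex 4.168 2.458 -3.878
vertex 3.885 1.426 -4.857
endloop
endfacet
facet normal 0.946 -0.319 0.063
outer loop
vertex 3.885 1.426 -4.857
vertex 3.755 1.462 -2.71
vertex 3.472 0.43 -3.688
endloop
endfacet
facet normal 0.946 -0.319 0.063
outer loop
vertex 4.168 2.458 -3.878
vertex 3.755 1.462 -2.71
vertex 3.885 1.426 -4.857
endloop
endfacet
facet normal -0.412 -0.388 -0.824
outer loop
vertex -2.967 -2.393 -1.355
vertex -2.713 -0.823 -2.22
vertex -1.887 -2.768 -1.719
endloop
endfacet
facet normal -0.140 -0.867 0.478
outer loop
vertex -1.087 -2.017 -0.12
vertex -2.967 -2.393 -1.355
vertex -1.887 -2.768 -1.719
endloop
endfacet
facet normal -0.413 -0.388 -0.824
outer loop
vertex -1.887 -2.768 -1.719
vertex -2.713 -0.823 -2.22
vertex -1.633 -1.199 -2.584
endloop
endfacet
facet normal 0.900 -0.313 -0.303
outer loop
vertex -1.633 -1.199 -2.584
vertex -1.087 -2.017 -0.12
vertex -1.887 -2.768 -1.719
endloop
endfacet
facet normal -0.900 0.313 0.303
outer loop
vertex -2.967 -2.393 -1.355
vertex -1.913 -0.072 -0.621
vertex -2.713 -0.823 -2.22
endloop
endfacet
facet normal -0.141 -0.867 0.478
outer loop
vertex -2.167 -1.641 0.244
vertex -2.967 -2.393 -1.355
vertex -1.087 -2.017 -0.12
endloop
endfacet
facet normal -0.900 0.313 0.303
outer loop
vertex -2.167 -1.641 0.244
vertex -1.913 -0.072 -0.621
vertex -2.967 -2.393 -1.355
endloop
endfacet
facet normal 0.141 0.867 -0.478
outer loop
vertex -2.713 -0.823 -2.22
vertex -1.913 -0.072 -0.621
vertex -1.633 -1.199 -2.584
endloop
endfacet
facet normal 0.900 -0.313 -0.303
outer loop
vertex -0.833 -0.447 -0.985
vertex -1.087 -2.017 -0.12
vertex -1.633 -1.199 -2.584
endloop
endfacet
facet normal 0.140 0.867 -0.478
outer loop
vertex -1.633 -1.199 -2.584
vertex -1.913 -0.072 -0.621
vertex -0.833 -0.447 -0.985
endloop
endfacet
facet normal 0.413 0.387 0.824
outer loop
vertex -0.833 -0.447 -0.985
vertex -2.167 -1.641 0.244
vertex -1.087 -2.017 -0.12
endloop
endfacet
facet normal 0.412 0.388 0.824
outer loop
vertex -1.913 -0.072 -0.621
vertex -2.167 -1.641 0.244
vertex -0.833 -0.447 -0.985
endloop
endfacet

endsolid


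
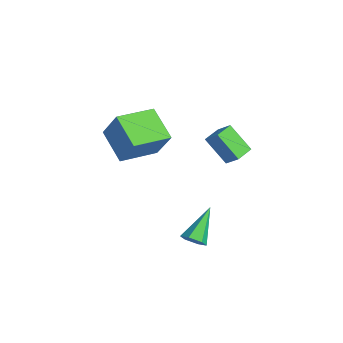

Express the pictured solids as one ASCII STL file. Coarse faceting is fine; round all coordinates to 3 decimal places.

solid 
facet normal 0.437 -0.638 -0.634
outer loop
vertex 0.483 -3.032 -1.635
vertex 0.288 -2.727 -2.076
vertex 0.796 -2.606 -1.848
endloop
endfacet
facet normal 0.571 -0.009 0.821
outer loop
vertex 0.483 -3.032 -1.635
vertex 0.796 -2.606 -1.848
vertex -0.488 -1.593 -0.944
endloop
endfacet
facet normal 0.437 -0.637 -0.635
outer loop
vertex 0.796 -2.606 -1.848
vertex 0.288 -2.727 -2.076
vertex 0.601 -2.301 -2.288
endloop
endfacet
facet normal 0.686 0.704 0.184
outer loop
vertex 0.796 -2.606 -1.848
vertex 0.601 -2.301 -2.288
vertex -0.488 -1.593 -0.944
endloop
endfacet
facet normal 0.436 -0.637 -0.636
outer loop
vertex 0.601 -2.301 -2.288
vertex 0.288 -2.727 -2.076
vertex 0.092 -2.422 -2.516
endloop
endfacet
facet normal -0.001 0.884 -0.467
outer loop
vertex 0.601 -2.301 -2.288
vertex 0.092 -2.422 -2.516
vertex -0.488 -1.593 -0.944
endloop
endfacet
facet normal 0.435 -0.638 -0.636
outer loop
vertex 0.092 -2.422 -2.516
vertex 0.288 -2.727 -2.076
vertex -0.221 -2.848 -2.303
endloop
endfacet
facet normal -0.804 0.350 -0.481
outer loop
vertex 0.092 -2.422 -2.516
vertex -0.221 -2.848 -2.303
vertex -0.488 -1.593 -0.944
endloop
endfacet
facet normal 0.435 -0.638 -0.636
outer loop
vertex -0.221 -2.848 -2.303
vertex 0.288 -2.727 -2.076
vertex -0.025 -3.153 -1.863
endloop
endfacet
facet normal -0.918 -0.365 0.156
outer loop
vertex -0.221 -2.848 -2.303
vertex -0.025 -3.153 -1.863
vertex -0.488 -1.593 -0.944
endloop
endfacet
facet normal 0.437 -0.638 -0.634
outer loop
vertex -0.025 -3.153 -1.863
vertex 0.288 -2.727 -2.076
vertex 0.483 -3.032 -1.635
endloop
endfacet
facet normal -0.232 -0.544 0.806
outer loop
vertex -0.025 -3.153 -1.863
vertex 0.483 -3.032 -1.635
vertex -0.488 -1.593 -0.944
endloop
endfacet
facet normal -0.698 -0.301 -0.650
outer loop
vertex 0.031 -2.12 3.584
vertex -0.38 -1.346 3.667
vertex 0.802 -1.595 2.513
endloop
endfacet
facet normal 0.468 -0.879 -0.094
outer loop
vertex 1.36 -1.354 3.033
vertex 0.031 -2.12 3.584
vertex 0.802 -1.595 2.513
endloop
endfacet
facet normal -0.698 -0.302 -0.649
outer loop
vertex 0.802 -1.595 2.513
vertex -0.38 -1.346 3.667
vertex 0.39 -0.822 2.596
endloop
endfacet
facet normal 0.543 0.370 -0.754
outer loop
vertex 0.39 -0.822 2.596
vertex 1.36 -1.354 3.033
vertex 0.802 -1.595 2.513
endloop
endfacet
facet normal -0.543 -0.369 0.754
outer loop
vertex 0.031 -2.12 3.584
vertex 0.178 -1.105 4.187
vertex -0.38 -1.346 3.667
endloop
endfacet
facet normal 0.468 -0.879 -0.094
outer loop
vertex 0.59 -1.878 4.104
vertex 0.031 -2.12 3.584
vertex 1.36 -1.354 3.033
endloop
endfacet
facet normal -0.542 -0.370 0.755
outer loop
vertex 0.59 -1.878 4.104
vertex 0.178 -1.105 4.187
vertex 0.031 -2.12 3.584
endloop
endfacet
facet normal -0.467 0.879 0.094
outer loop
vertex -0.38 -1.346 3.667
vertex 0.178 -1.105 4.187
vertex 0.39 -0.822 2.596
endloop
endfacet
facet normal 0.542 0.369 -0.755
outer loop
vertex 0.949 -0.58 3.116
vertex 1.36 -1.354 3.033
vertex 0.39 -0.822 2.596
endloop
endfacet
facet normal -0.468 0.879 0.094
outer loop
vertex 0.39 -0.822 2.596
vertex 0.178 -1.105 4.187
vertex 0.949 -0.58 3.116
endloop
endfacet
facet normal 0.698 0.301 0.649
outer loop
vertex 0.949 -0.58 3.116
vertex 0.59 -1.878 4.104
vertex 1.36 -1.354 3.033
endloop
endfacet
facet normal 0.697 0.302 0.650
outer loop
vertex 0.178 -1.105 4.187
vertex 0.59 -1.878 4.104
vertex 0.949 -0.58 3.116
endloop
endfacet
facet normal -0.523 -0.144 -0.840
outer loop
vertex -4.942 -4.252 1.607
vertex -5.169 -2.484 1.445
vertex -3.509 -4.152 0.698
endloop
endfacet
facet normal 0.126 -0.988 0.091
outer loop
vertex -2.651 -3.916 2.075
vertex -4.942 -4.252 1.607
vertex -3.509 -4.152 0.698
endloop
endfacet
facet normal -0.523 -0.145 -0.840
outer loop
vertex -3.509 -4.152 0.698
vertex -5.169 -2.484 1.445
vertex -3.736 -2.384 0.535
endloop
endfacet
facet normal 0.843 0.059 -0.535
outer loop
vertex -3.736 -2.384 0.535
vertex -2.651 -3.916 2.075
vertex -3.509 -4.152 0.698
endloop
endfacet
facet normal -0.843 -0.059 0.535
outer loop
vertex -4.942 -4.252 1.607
vertex -4.311 -2.248 2.822
vertex -5.169 -2.484 1.445
endloop
endfacet
facet normal 0.126 -0.988 0.090
outer loop
vertex -4.084 -4.016 2.985
vertex -4.942 -4.252 1.607
vertex -2.651 -3.916 2.075
endloop
endfacet
facet normal -0.843 -0.059 0.535
outer loop
vertex -4.084 -4.016 2.985
vertex -4.311 -2.248 2.822
vertex -4.942 -4.252 1.607
endloop
endfacet
facet normal -0.126 0.988 -0.091
outer loop
vertex -5.169 -2.484 1.445
vertex -4.311 -2.248 2.822
vertex -3.736 -2.384 0.535
endloop
endfacet
facet normal 0.843 0.059 -0.535
outer loop
vertex -2.878 -2.148 1.913
vertex -2.651 -3.916 2.075
vertex -3.736 -2.384 0.535
endloop
endfacet
facet normal -0.126 0.988 -0.091
outer loop
vertex -3.736 -2.384 0.535
vertex -4.311 -2.248 2.822
vertex -2.878 -2.148 1.913
endloop
endfacet
facet normal 0.523 0.144 0.840
outer loop
vertex -2.878 -2.148 1.913
vertex -4.084 -4.016 2.985
vertex -2.651 -3.916 2.075
endloop
endfacet
facet normal 0.523 0.145 0.840
outer loop
vertex -4.311 -2.248 2.822
vertex -4.084 -4.016 2.985
vertex -2.878 -2.148 1.913
endloop
endfacet

endsolid


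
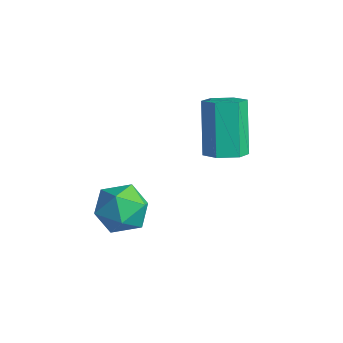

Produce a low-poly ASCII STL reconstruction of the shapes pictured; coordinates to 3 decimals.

solid 
facet normal 0.419 -0.328 -0.846
outer loop
vertex 3.003 3.637 1.708
vertex 2.519 3.64 1.467
vertex 2.832 4.081 1.451
endloop
endfacet
facet normal 0.851 0.467 0.241
outer loop
vertex 3.003 3.637 1.708
vertex 2.832 4.081 1.451
vertex 2.364 4.137 2.994
endloop
endfacet
facet normal 0.850 0.468 0.241
outer loop
vertex 2.364 4.137 2.994
vertex 2.832 4.081 1.451
vertex 2.193 4.58 2.737
endloop
endfacet
facet normal -0.420 0.329 0.846
outer loop
vertex 2.364 4.137 2.994
vertex 2.193 4.58 2.737
vertex 1.881 4.14 2.753
endloop
endfacet
facet normal 0.420 -0.329 -0.846
outer loop
vertex 2.832 4.081 1.451
vertex 2.519 3.64 1.467
vertex 2.349 4.084 1.21
endloop
endfacet
facet normal 0.151 0.945 -0.291
outer loop
vertex 2.832 4.081 1.451
vertex 2.349 4.084 1.21
vertex 2.193 4.58 2.737
endloop
endfacet
facet normal 0.151 0.945 -0.291
outer loop
vertex 2.193 4.58 2.737
vertex 2.349 4.084 1.21
vertex 1.71 4.583 2.496
endloop
endfacet
facet normal -0.420 0.329 0.846
outer loop
vertex 2.193 4.58 2.737
vertex 1.71 4.583 2.496
vertex 1.881 4.14 2.753
endloop
endfacet
facet normal 0.420 -0.329 -0.846
outer loop
vertex 2.349 4.084 1.21
vertex 2.519 3.64 1.467
vertex 2.036 3.643 1.226
endloop
endfacet
facet normal -0.699 0.477 -0.533
outer loop
vertex 2.349 4.084 1.21
vertex 2.036 3.643 1.226
vertex 1.71 4.583 2.496
endloop
endfacet
facet normal -0.699 0.478 -0.533
outer loop
vertex 1.71 4.583 2.496
vertex 2.036 3.643 1.226
vertex 1.397 4.143 2.512
endloop
endfacet
facet normal -0.419 0.329 0.846
outer loop
vertex 1.71 4.583 2.496
vertex 1.397 4.143 2.512
vertex 1.881 4.14 2.753
endloop
endfacet
facet normal 0.420 -0.329 -0.846
outer loop
vertex 2.036 3.643 1.226
vertex 2.519 3.64 1.467
vertex 2.207 3.2 1.483
endloop
endfacet
facet normal -0.850 -0.468 -0.241
outer loop
vertex 2.036 3.643 1.226
vertex 2.207 3.2 1.483
vertex 1.397 4.143 2.512
endloop
endfacet
facet normal -0.851 -0.467 -0.241
outer loop
vertex 1.397 4.143 2.512
vertex 2.207 3.2 1.483
vertex 1.568 3.699 2.769
endloop
endfacet
facet normal -0.419 0.328 0.846
outer loop
vertex 1.397 4.143 2.512
vertex 1.568 3.699 2.769
vertex 1.881 4.14 2.753
endloop
endfacet
facet normal 0.420 -0.329 -0.846
outer loop
vertex 2.207 3.2 1.483
vertex 2.519 3.64 1.467
vertex 2.69 3.197 1.724
endloop
endfacet
facet normal -0.151 -0.945 0.291
outer loop
vertex 2.207 3.2 1.483
vertex 2.69 3.197 1.724
vertex 1.568 3.699 2.769
endloop
endfacet
facet normal -0.151 -0.945 0.291
outer loop
vertex 1.568 3.699 2.769
vertex 2.69 3.197 1.724
vertex 2.051 3.696 3.01
endloop
endfacet
facet normal -0.420 0.329 0.846
outer loop
vertex 1.568 3.699 2.769
vertex 2.051 3.696 3.01
vertex 1.881 4.14 2.753
endloop
endfacet
facet normal 0.419 -0.329 -0.846
outer loop
vertex 2.69 3.197 1.724
vertex 2.519 3.64 1.467
vertex 3.003 3.637 1.708
endloop
endfacet
facet normal 0.699 -0.478 0.533
outer loop
vertex 2.69 3.197 1.724
vertex 3.003 3.637 1.708
vertex 2.051 3.696 3.01
endloop
endfacet
facet normal 0.699 -0.477 0.533
outer loop
vertex 2.051 3.696 3.01
vertex 3.003 3.637 1.708
vertex 2.364 4.137 2.994
endloop
endfacet
facet normal -0.420 0.329 0.846
outer loop
vertex 2.051 3.696 3.01
vertex 2.364 4.137 2.994
vertex 1.881 4.14 2.753
endloop
endfacet
facet normal -0.384 -0.618 0.686
outer loop
vertex 0.668 1.393 0.158
vertex 1.115 0.846 -0.085
vertex 1.346 1.305 0.458
endloop
endfacet
facet normal -0.398 0.058 0.916
outer loop
vertex 0.668 1.393 0.158
vertex 1.346 1.305 0.458
vertex 1.092 1.99 0.304
endloop
endfacet
facet normal -0.777 0.442 0.448
outer loop
vertex 0.668 1.393 0.158
vertex 1.092 1.99 0.304
vertex 0.705 1.955 -0.333
endloop
endfacet
facet normal -0.998 0.004 -0.070
outer loop
vertex 0.668 1.393 0.158
vertex 0.705 1.955 -0.333
vertex 0.719 1.248 -0.573
endloop
endfacet
facet normal -0.755 -0.651 0.076
outer loop
vertex 0.668 1.393 0.158
vertex 0.719 1.248 -0.573
vertex 1.115 0.846 -0.085
endloop
endfacet
facet normal 0.271 0.306 0.913
outer loop
vertex 1.092 1.99 0.304
vertex 1.346 1.305 0.458
vertex 1.801 1.812 0.153
endloop
endfacet
facet normal 0.293 -0.788 0.541
outer loop
vertex 1.346 1.305 0.458
vertex 1.115 0.846 -0.085
vertex 1.815 1.105 -0.087
endloop
endfacet
facet normal -0.306 -0.842 -0.445
outer loop
vertex 1.115 0.846 -0.085
vertex 0.719 1.248 -0.573
vertex 1.428 1.07 -0.724
endloop
endfacet
facet normal -0.699 0.217 -0.681
outer loop
vertex 0.719 1.248 -0.573
vertex 0.705 1.955 -0.333
vertex 1.174 1.755 -0.878
endloop
endfacet
facet normal -0.342 0.926 0.157
outer loop
vertex 0.705 1.955 -0.333
vertex 1.092 1.99 0.304
vertex 1.405 2.214 -0.335
endloop
endfacet
facet normal 0.998 -0.004 0.070
outer loop
vertex 1.852 1.667 -0.578
vertex 1.801 1.812 0.153
vertex 1.815 1.105 -0.087
endloop
endfacet
facet normal 0.777 -0.442 -0.448
outer loop
vertex 1.852 1.667 -0.578
vertex 1.815 1.105 -0.087
vertex 1.428 1.07 -0.724
endloop
endfacet
facet normal 0.398 -0.058 -0.916
outer loop
vertex 1.852 1.667 -0.578
vertex 1.428 1.07 -0.724
vertex 1.174 1.755 -0.878
endloop
endfacet
facet normal 0.384 0.618 -0.686
outer loop
vertex 1.852 1.667 -0.578
vertex 1.174 1.755 -0.878
vertex 1.405 2.214 -0.335
endloop
endfacet
facet normal 0.755 0.651 -0.076
outer loop
vertex 1.852 1.667 -0.578
vertex 1.405 2.214 -0.335
vertex 1.801 1.812 0.153
endloop
endfacet
facet normal 0.699 -0.217 0.681
outer loop
vertex 1.815 1.105 -0.087
vertex 1.801 1.812 0.153
vertex 1.346 1.305 0.458
endloop
endfacet
facet normal 0.342 -0.926 -0.157
outer loop
vertex 1.428 1.07 -0.724
vertex 1.815 1.105 -0.087
vertex 1.115 0.846 -0.085
endloop
endfacet
facet normal -0.271 -0.306 -0.913
outer loop
vertex 1.174 1.755 -0.878
vertex 1.428 1.07 -0.724
vertex 0.719 1.248 -0.573
endloop
endfacet
facet normal -0.293 0.788 -0.541
outer loop
vertex 1.405 2.214 -0.335
vertex 1.174 1.755 -0.878
vertex 0.705 1.955 -0.333
endloop
endfacet
facet normal 0.306 0.842 0.445
outer loop
vertex 1.801 1.812 0.153
vertex 1.405 2.214 -0.335
vertex 1.092 1.99 0.304
endloop
endfacet

endsolid


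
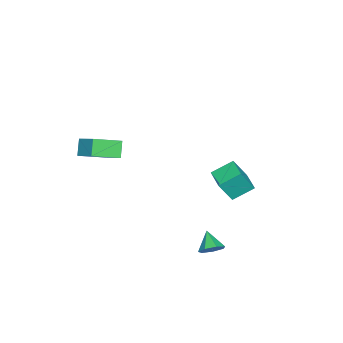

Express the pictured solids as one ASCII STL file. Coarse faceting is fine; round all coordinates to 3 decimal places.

solid 
facet normal -0.612 -0.175 0.771
outer loop
vertex 2.413 -4.848 2.182
vertex 3.124 -3.727 3.001
vertex 1.327 -3.718 1.577
endloop
endfacet
facet normal -0.456 -0.719 -0.524
outer loop
vertex 1.976 -3.533 0.759
vertex 2.413 -4.848 2.182
vertex 1.327 -3.718 1.577
endloop
endfacet
facet normal -0.612 -0.174 0.771
outer loop
vertex 1.327 -3.718 1.577
vertex 3.124 -3.727 3.001
vertex 2.039 -2.597 2.395
endloop
endfacet
facet normal -0.646 0.673 -0.360
outer loop
vertex 2.039 -2.597 2.395
vertex 1.976 -3.533 0.759
vertex 1.327 -3.718 1.577
endloop
endfacet
facet normal 0.646 -0.673 0.360
outer loop
vertex 2.413 -4.848 2.182
vertex 3.773 -3.542 2.183
vertex 3.124 -3.727 3.001
endloop
endfacet
facet normal -0.456 -0.719 -0.524
outer loop
vertex 3.061 -4.663 1.365
vertex 2.413 -4.848 2.182
vertex 1.976 -3.533 0.759
endloop
endfacet
facet normal 0.646 -0.673 0.360
outer loop
vertex 3.061 -4.663 1.365
vertex 3.773 -3.542 2.183
vertex 2.413 -4.848 2.182
endloop
endfacet
facet normal 0.456 0.719 0.524
outer loop
vertex 3.124 -3.727 3.001
vertex 3.773 -3.542 2.183
vertex 2.039 -2.597 2.395
endloop
endfacet
facet normal -0.646 0.673 -0.360
outer loop
vertex 2.687 -2.412 1.578
vertex 1.976 -3.533 0.759
vertex 2.039 -2.597 2.395
endloop
endfacet
facet normal 0.456 0.719 0.524
outer loop
vertex 2.039 -2.597 2.395
vertex 3.773 -3.542 2.183
vertex 2.687 -2.412 1.578
endloop
endfacet
facet normal 0.613 0.175 -0.771
outer loop
vertex 2.687 -2.412 1.578
vertex 3.061 -4.663 1.365
vertex 1.976 -3.533 0.759
endloop
endfacet
facet normal 0.612 0.175 -0.772
outer loop
vertex 3.773 -3.542 2.183
vertex 3.061 -4.663 1.365
vertex 2.687 -2.412 1.578
endloop
endfacet
facet normal 0.635 0.486 -0.601
outer loop
vertex 3.544 3.179 -3.073
vertex 3.281 2.822 -3.64
vertex 3.062 3.449 -3.364
endloop
endfacet
facet normal -0.273 0.437 0.857
outer loop
vertex 3.544 3.179 -3.073
vertex 3.062 3.449 -3.364
vertex 2.519 2.238 -2.92
endloop
endfacet
facet normal 0.634 0.486 -0.601
outer loop
vertex 3.062 3.449 -3.364
vertex 3.281 2.822 -3.64
vertex 2.744 3.247 -3.863
endloop
endfacet
facet normal -0.814 0.483 0.323
outer loop
vertex 3.062 3.449 -3.364
vertex 2.744 3.247 -3.863
vertex 2.519 2.238 -2.92
endloop
endfacet
facet normal 0.634 0.487 -0.601
outer loop
vertex 2.744 3.247 -3.863
vertex 3.281 2.822 -3.64
vertex 2.831 2.725 -4.194
endloop
endfacet
facet normal -0.970 -0.009 -0.241
outer loop
vertex 2.744 3.247 -3.863
vertex 2.831 2.725 -4.194
vertex 2.519 2.238 -2.92
endloop
endfacet
facet normal 0.635 0.486 -0.601
outer loop
vertex 2.831 2.725 -4.194
vertex 3.281 2.822 -3.64
vertex 3.256 2.275 -4.109
endloop
endfacet
facet normal -0.624 -0.667 -0.408
outer loop
vertex 2.831 2.725 -4.194
vertex 3.256 2.275 -4.109
vertex 2.519 2.238 -2.92
endloop
endfacet
facet normal 0.634 0.486 -0.601
outer loop
vertex 3.256 2.275 -4.109
vertex 3.281 2.822 -3.64
vertex 3.7 2.237 -3.671
endloop
endfacet
facet normal -0.034 -0.998 -0.052
outer loop
vertex 3.256 2.275 -4.109
vertex 3.7 2.237 -3.671
vertex 2.519 2.238 -2.92
endloop
endfacet
facet normal 0.635 0.486 -0.600
outer loop
vertex 3.7 2.237 -3.671
vertex 3.281 2.822 -3.64
vertex 3.828 2.639 -3.21
endloop
endfacet
facet normal 0.354 -0.751 0.557
outer loop
vertex 3.7 2.237 -3.671
vertex 3.828 2.639 -3.21
vertex 2.519 2.238 -2.92
endloop
endfacet
facet normal 0.635 0.486 -0.601
outer loop
vertex 3.828 2.639 -3.21
vertex 3.281 2.822 -3.64
vertex 3.544 3.179 -3.073
endloop
endfacet
facet normal 0.248 -0.114 0.962
outer loop
vertex 3.828 2.639 -3.21
vertex 3.544 3.179 -3.073
vertex 2.519 2.238 -2.92
endloop
endfacet
facet normal -0.525 0.692 0.495
outer loop
vertex -4.403 1.106 -2.836
vertex -3.371 1.941 -2.91
vertex -4.99 1.702 -4.292
endloop
endfacet
facet normal -0.776 -0.628 0.056
outer loop
vertex -4.229 0.699 -5.01
vertex -4.403 1.106 -2.836
vertex -4.99 1.702 -4.292
endloop
endfacet
facet normal -0.525 0.692 0.495
outer loop
vertex -4.99 1.702 -4.292
vertex -3.371 1.941 -2.91
vertex -3.958 2.538 -4.366
endloop
endfacet
facet normal -0.350 0.355 -0.867
outer loop
vertex -3.958 2.538 -4.366
vertex -4.229 0.699 -5.01
vertex -4.99 1.702 -4.292
endloop
endfacet
facet normal 0.350 -0.355 0.867
outer loop
vertex -4.403 1.106 -2.836
vertex -2.61 0.938 -3.628
vertex -3.371 1.941 -2.91
endloop
endfacet
facet normal -0.776 -0.628 0.055
outer loop
vertex -3.642 0.102 -3.554
vertex -4.403 1.106 -2.836
vertex -4.229 0.699 -5.01
endloop
endfacet
facet normal 0.350 -0.355 0.867
outer loop
vertex -3.642 0.102 -3.554
vertex -2.61 0.938 -3.628
vertex -4.403 1.106 -2.836
endloop
endfacet
facet normal 0.776 0.628 -0.055
outer loop
vertex -3.371 1.941 -2.91
vertex -2.61 0.938 -3.628
vertex -3.958 2.538 -4.366
endloop
endfacet
facet normal -0.350 0.355 -0.867
outer loop
vertex -3.197 1.534 -5.084
vertex -4.229 0.699 -5.01
vertex -3.958 2.538 -4.366
endloop
endfacet
facet normal 0.776 0.628 -0.056
outer loop
vertex -3.958 2.538 -4.366
vertex -2.61 0.938 -3.628
vertex -3.197 1.534 -5.084
endloop
endfacet
facet normal 0.525 -0.692 -0.495
outer loop
vertex -3.197 1.534 -5.084
vertex -3.642 0.102 -3.554
vertex -4.229 0.699 -5.01
endloop
endfacet
facet normal 0.525 -0.692 -0.495
outer loop
vertex -2.61 0.938 -3.628
vertex -3.642 0.102 -3.554
vertex -3.197 1.534 -5.084
endloop
endfacet

endsolid


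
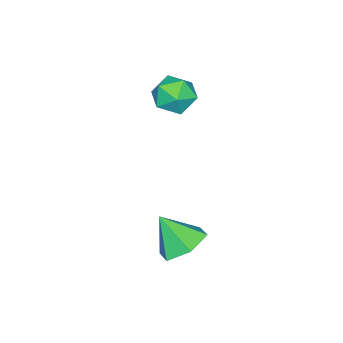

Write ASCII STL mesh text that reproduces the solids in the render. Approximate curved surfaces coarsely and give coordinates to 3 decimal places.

solid 
facet normal -0.675 -0.015 0.737
outer loop
vertex -2.952 -1.677 1.769
vertex -2.558 -2.426 2.115
vertex -2.281 -1.598 2.385
endloop
endfacet
facet normal -0.553 0.653 0.518
outer loop
vertex -2.952 -1.677 1.769
vertex -2.281 -1.598 2.385
vertex -2.303 -1.041 1.66
endloop
endfacet
facet normal -0.704 0.688 -0.179
outer loop
vertex -2.952 -1.677 1.769
vertex -2.303 -1.041 1.66
vertex -2.594 -1.526 0.941
endloop
endfacet
facet normal -0.920 0.042 -0.390
outer loop
vertex -2.952 -1.677 1.769
vertex -2.594 -1.526 0.941
vertex -2.752 -2.382 1.222
endloop
endfacet
facet normal -0.902 -0.393 0.177
outer loop
vertex -2.952 -1.677 1.769
vertex -2.752 -2.382 1.222
vertex -2.558 -2.426 2.115
endloop
endfacet
facet normal 0.143 0.787 0.600
outer loop
vertex -2.303 -1.041 1.66
vertex -2.281 -1.598 2.385
vertex -1.508 -1.398 1.938
endloop
endfacet
facet normal -0.055 -0.293 0.955
outer loop
vertex -2.281 -1.598 2.385
vertex -2.558 -2.426 2.115
vertex -1.666 -2.254 2.219
endloop
endfacet
facet normal -0.423 -0.905 0.047
outer loop
vertex -2.558 -2.426 2.115
vertex -2.752 -2.382 1.222
vertex -1.957 -2.739 1.5
endloop
endfacet
facet normal -0.450 -0.202 -0.870
outer loop
vertex -2.752 -2.382 1.222
vertex -2.594 -1.526 0.941
vertex -1.979 -2.182 0.775
endloop
endfacet
facet normal -0.101 0.843 -0.528
outer loop
vertex -2.594 -1.526 0.941
vertex -2.303 -1.041 1.66
vertex -1.702 -1.354 1.045
endloop
endfacet
facet normal 0.920 -0.042 0.390
outer loop
vertex -1.308 -2.103 1.391
vertex -1.508 -1.398 1.938
vertex -1.666 -2.254 2.219
endloop
endfacet
facet normal 0.704 -0.688 0.179
outer loop
vertex -1.308 -2.103 1.391
vertex -1.666 -2.254 2.219
vertex -1.957 -2.739 1.5
endloop
endfacet
facet normal 0.553 -0.653 -0.518
outer loop
vertex -1.308 -2.103 1.391
vertex -1.957 -2.739 1.5
vertex -1.979 -2.182 0.775
endloop
endfacet
facet normal 0.675 0.015 -0.737
outer loop
vertex -1.308 -2.103 1.391
vertex -1.979 -2.182 0.775
vertex -1.702 -1.354 1.045
endloop
endfacet
facet normal 0.902 0.393 -0.177
outer loop
vertex -1.308 -2.103 1.391
vertex -1.702 -1.354 1.045
vertex -1.508 -1.398 1.938
endloop
endfacet
facet normal 0.450 0.202 0.870
outer loop
vertex -1.666 -2.254 2.219
vertex -1.508 -1.398 1.938
vertex -2.281 -1.598 2.385
endloop
endfacet
facet normal 0.101 -0.843 0.528
outer loop
vertex -1.957 -2.739 1.5
vertex -1.666 -2.254 2.219
vertex -2.558 -2.426 2.115
endloop
endfacet
facet normal -0.143 -0.787 -0.600
outer loop
vertex -1.979 -2.182 0.775
vertex -1.957 -2.739 1.5
vertex -2.752 -2.382 1.222
endloop
endfacet
facet normal 0.055 0.293 -0.955
outer loop
vertex -1.702 -1.354 1.045
vertex -1.979 -2.182 0.775
vertex -2.594 -1.526 0.941
endloop
endfacet
facet normal 0.423 0.905 -0.047
outer loop
vertex -1.508 -1.398 1.938
vertex -1.702 -1.354 1.045
vertex -2.303 -1.041 1.66
endloop
endfacet
facet normal -0.082 0.598 -0.798
outer loop
vertex 1.979 1.328 -2.39
vertex 1.369 0.665 -2.824
vertex 0.991 1.387 -2.244
endloop
endfacet
facet normal 0.157 0.391 0.907
outer loop
vertex 1.979 1.328 -2.39
vertex 0.991 1.387 -2.244
vertex 1.491 -0.225 -1.636
endloop
endfacet
facet normal -0.082 0.598 -0.798
outer loop
vertex 0.991 1.387 -2.244
vertex 1.369 0.665 -2.824
vertex 0.381 0.724 -2.678
endloop
endfacet
facet normal -0.640 0.089 0.763
outer loop
vertex 0.991 1.387 -2.244
vertex 0.381 0.724 -2.678
vertex 1.491 -0.225 -1.636
endloop
endfacet
facet normal -0.082 0.598 -0.798
outer loop
vertex 0.381 0.724 -2.678
vertex 1.369 0.665 -2.824
vertex 0.759 0.002 -3.258
endloop
endfacet
facet normal -0.756 -0.602 0.257
outer loop
vertex 0.381 0.724 -2.678
vertex 0.759 0.002 -3.258
vertex 1.491 -0.225 -1.636
endloop
endfacet
facet normal -0.083 0.598 -0.797
outer loop
vertex 0.759 0.002 -3.258
vertex 1.369 0.665 -2.824
vertex 1.746 -0.056 -3.404
endloop
endfacet
facet normal -0.074 -0.992 -0.105
outer loop
vertex 0.759 0.002 -3.258
vertex 1.746 -0.056 -3.404
vertex 1.491 -0.225 -1.636
endloop
endfacet
facet normal -0.083 0.598 -0.797
outer loop
vertex 1.746 -0.056 -3.404
vertex 1.369 0.665 -2.824
vertex 2.356 0.607 -2.97
endloop
endfacet
facet normal 0.723 -0.690 0.038
outer loop
vertex 1.746 -0.056 -3.404
vertex 2.356 0.607 -2.97
vertex 1.491 -0.225 -1.636
endloop
endfacet
facet normal -0.083 0.598 -0.797
outer loop
vertex 2.356 0.607 -2.97
vertex 1.369 0.665 -2.824
vertex 1.979 1.328 -2.39
endloop
endfacet
facet normal 0.839 0.001 0.544
outer loop
vertex 2.356 0.607 -2.97
vertex 1.979 1.328 -2.39
vertex 1.491 -0.225 -1.636
endloop
endfacet

endsolid


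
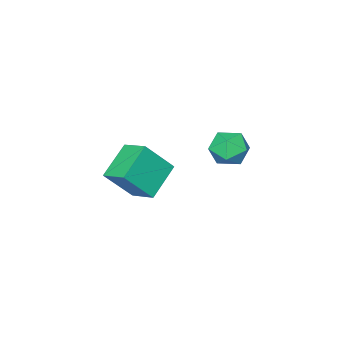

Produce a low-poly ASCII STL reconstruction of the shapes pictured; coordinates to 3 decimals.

solid 
facet normal -0.579 0.289 -0.762
outer loop
vertex -1.64 -2.241 -1.702
vertex 0.112 -1.792 -2.864
vertex -1.635 -3.699 -2.258
endloop
endfacet
facet normal -0.815 -0.209 0.540
outer loop
vertex -0.372 -4.328 -0.596
vertex -1.64 -2.241 -1.702
vertex -1.635 -3.699 -2.258
endloop
endfacet
facet normal -0.579 0.288 -0.762
outer loop
vertex -1.635 -3.699 -2.258
vertex 0.112 -1.792 -2.864
vertex 0.118 -3.25 -3.42
endloop
endfacet
facet normal 0.003 -0.934 -0.356
outer loop
vertex 0.118 -3.25 -3.42
vertex -0.372 -4.328 -0.596
vertex -1.635 -3.699 -2.258
endloop
endfacet
facet normal -0.003 0.934 0.356
outer loop
vertex -1.64 -2.241 -1.702
vertex 1.375 -2.421 -1.202
vertex 0.112 -1.792 -2.864
endloop
endfacet
facet normal -0.815 -0.209 0.540
outer loop
vertex -0.378 -2.87 -0.04
vertex -1.64 -2.241 -1.702
vertex -0.372 -4.328 -0.596
endloop
endfacet
facet normal -0.003 0.934 0.356
outer loop
vertex -0.378 -2.87 -0.04
vertex 1.375 -2.421 -1.202
vertex -1.64 -2.241 -1.702
endloop
endfacet
facet normal 0.815 0.209 -0.540
outer loop
vertex 0.112 -1.792 -2.864
vertex 1.375 -2.421 -1.202
vertex 0.118 -3.25 -3.42
endloop
endfacet
facet normal 0.003 -0.934 -0.356
outer loop
vertex 1.38 -3.879 -1.758
vertex -0.372 -4.328 -0.596
vertex 0.118 -3.25 -3.42
endloop
endfacet
facet normal 0.815 0.209 -0.540
outer loop
vertex 0.118 -3.25 -3.42
vertex 1.375 -2.421 -1.202
vertex 1.38 -3.879 -1.758
endloop
endfacet
facet normal 0.579 -0.288 0.762
outer loop
vertex 1.38 -3.879 -1.758
vertex -0.378 -2.87 -0.04
vertex -0.372 -4.328 -0.596
endloop
endfacet
facet normal 0.579 -0.289 0.762
outer loop
vertex 1.375 -2.421 -1.202
vertex -0.378 -2.87 -0.04
vertex 1.38 -3.879 -1.758
endloop
endfacet
facet normal -0.680 0.632 0.372
outer loop
vertex -1.583 2.773 1.952
vertex -1.256 2.545 2.936
vertex -0.807 3.344 2.399
endloop
endfacet
facet normal -0.463 0.843 -0.274
outer loop
vertex -1.583 2.773 1.952
vertex -0.807 3.344 2.399
vertex -0.734 3.053 1.38
endloop
endfacet
facet normal -0.600 0.316 -0.735
outer loop
vertex -1.583 2.773 1.952
vertex -0.734 3.053 1.38
vertex -1.137 2.075 1.288
endloop
endfacet
facet normal -0.901 -0.220 -0.374
outer loop
vertex -1.583 2.773 1.952
vertex -1.137 2.075 1.288
vertex -1.459 1.761 2.25
endloop
endfacet
facet normal -0.950 -0.025 0.310
outer loop
vertex -1.583 2.773 1.952
vertex -1.459 1.761 2.25
vertex -1.256 2.545 2.936
endloop
endfacet
facet normal 0.244 0.937 -0.250
outer loop
vertex -0.734 3.053 1.38
vertex -0.807 3.344 2.399
vertex 0.119 2.999 2.01
endloop
endfacet
facet normal -0.106 0.595 0.797
outer loop
vertex -0.807 3.344 2.399
vertex -1.256 2.545 2.936
vertex -0.203 2.685 2.972
endloop
endfacet
facet normal -0.544 -0.468 0.696
outer loop
vertex -1.256 2.545 2.936
vertex -1.459 1.761 2.25
vertex -0.606 1.707 2.88
endloop
endfacet
facet normal -0.465 -0.784 -0.411
outer loop
vertex -1.459 1.761 2.25
vertex -1.137 2.075 1.288
vertex -0.533 1.416 1.861
endloop
endfacet
facet normal 0.023 0.084 -0.996
outer loop
vertex -1.137 2.075 1.288
vertex -0.734 3.053 1.38
vertex -0.084 2.215 1.324
endloop
endfacet
facet normal 0.901 0.220 0.374
outer loop
vertex 0.243 1.987 2.308
vertex 0.119 2.999 2.01
vertex -0.203 2.685 2.972
endloop
endfacet
facet normal 0.600 -0.316 0.735
outer loop
vertex 0.243 1.987 2.308
vertex -0.203 2.685 2.972
vertex -0.606 1.707 2.88
endloop
endfacet
facet normal 0.463 -0.843 0.274
outer loop
vertex 0.243 1.987 2.308
vertex -0.606 1.707 2.88
vertex -0.533 1.416 1.861
endloop
endfacet
facet normal 0.680 -0.632 -0.372
outer loop
vertex 0.243 1.987 2.308
vertex -0.533 1.416 1.861
vertex -0.084 2.215 1.324
endloop
endfacet
facet normal 0.950 0.025 -0.310
outer loop
vertex 0.243 1.987 2.308
vertex -0.084 2.215 1.324
vertex 0.119 2.999 2.01
endloop
endfacet
facet normal 0.465 0.784 0.411
outer loop
vertex -0.203 2.685 2.972
vertex 0.119 2.999 2.01
vertex -0.807 3.344 2.399
endloop
endfacet
facet normal -0.023 -0.084 0.996
outer loop
vertex -0.606 1.707 2.88
vertex -0.203 2.685 2.972
vertex -1.256 2.545 2.936
endloop
endfacet
facet normal -0.244 -0.937 0.250
outer loop
vertex -0.533 1.416 1.861
vertex -0.606 1.707 2.88
vertex -1.459 1.761 2.25
endloop
endfacet
facet normal 0.106 -0.595 -0.797
outer loop
vertex -0.084 2.215 1.324
vertex -0.533 1.416 1.861
vertex -1.137 2.075 1.288
endloop
endfacet
facet normal 0.544 0.468 -0.696
outer loop
vertex 0.119 2.999 2.01
vertex -0.084 2.215 1.324
vertex -0.734 3.053 1.38
endloop
endfacet

endsolid


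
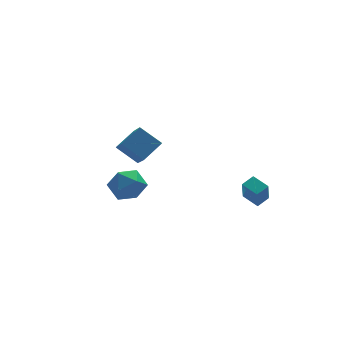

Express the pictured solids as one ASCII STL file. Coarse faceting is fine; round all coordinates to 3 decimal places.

solid 
facet normal -0.862 -0.378 -0.337
outer loop
vertex 3.037 -3.294 -1.005
vertex 2.549 -2.43 -0.727
vertex 3.294 -2.737 -2.286
endloop
endfacet
facet normal 0.475 -0.838 -0.269
outer loop
vertex 3.991 -2.43 -2.013
vertex 3.037 -3.294 -1.005
vertex 3.294 -2.737 -2.286
endloop
endfacet
facet normal -0.862 -0.380 -0.337
outer loop
vertex 3.294 -2.737 -2.286
vertex 2.549 -2.43 -0.727
vertex 2.805 -1.874 -2.008
endloop
endfacet
facet normal 0.180 0.393 -0.902
outer loop
vertex 2.805 -1.874 -2.008
vertex 3.991 -2.43 -2.013
vertex 3.294 -2.737 -2.286
endloop
endfacet
facet normal -0.181 -0.392 0.902
outer loop
vertex 3.037 -3.294 -1.005
vertex 3.246 -2.123 -0.454
vertex 2.549 -2.43 -0.727
endloop
endfacet
facet normal 0.475 -0.838 -0.269
outer loop
vertex 3.735 -2.986 -0.732
vertex 3.037 -3.294 -1.005
vertex 3.991 -2.43 -2.013
endloop
endfacet
facet normal -0.180 -0.392 0.902
outer loop
vertex 3.735 -2.986 -0.732
vertex 3.246 -2.123 -0.454
vertex 3.037 -3.294 -1.005
endloop
endfacet
facet normal -0.475 0.838 0.269
outer loop
vertex 2.549 -2.43 -0.727
vertex 3.246 -2.123 -0.454
vertex 2.805 -1.874 -2.008
endloop
endfacet
facet normal 0.180 0.392 -0.902
outer loop
vertex 3.503 -1.566 -1.735
vertex 3.991 -2.43 -2.013
vertex 2.805 -1.874 -2.008
endloop
endfacet
facet normal -0.475 0.838 0.269
outer loop
vertex 2.805 -1.874 -2.008
vertex 3.246 -2.123 -0.454
vertex 3.503 -1.566 -1.735
endloop
endfacet
facet normal 0.862 0.379 0.337
outer loop
vertex 3.503 -1.566 -1.735
vertex 3.735 -2.986 -0.732
vertex 3.991 -2.43 -2.013
endloop
endfacet
facet normal 0.861 0.379 0.338
outer loop
vertex 3.246 -2.123 -0.454
vertex 3.735 -2.986 -0.732
vertex 3.503 -1.566 -1.735
endloop
endfacet
facet normal -0.034 0.503 0.863
outer loop
vertex -3.693 -2.014 1.106
vertex -3.909 -2.897 1.612
vertex -2.92 -2.601 1.479
endloop
endfacet
facet normal 0.420 0.811 0.407
outer loop
vertex -3.693 -2.014 1.106
vertex -2.92 -2.601 1.479
vertex -2.837 -2.17 0.535
endloop
endfacet
facet normal 0.057 0.981 -0.183
outer loop
vertex -3.693 -2.014 1.106
vertex -2.837 -2.17 0.535
vertex -3.775 -2.2 0.085
endloop
endfacet
facet normal -0.621 0.779 -0.092
outer loop
vertex -3.693 -2.014 1.106
vertex -3.775 -2.2 0.085
vertex -4.437 -2.649 0.751
endloop
endfacet
facet normal -0.677 0.483 0.555
outer loop
vertex -3.693 -2.014 1.106
vertex -4.437 -2.649 0.751
vertex -3.909 -2.897 1.612
endloop
endfacet
facet normal 0.916 0.329 0.231
outer loop
vertex -2.837 -2.17 0.535
vertex -2.92 -2.601 1.479
vertex -2.523 -3.151 0.689
endloop
endfacet
facet normal 0.181 -0.168 0.969
outer loop
vertex -2.92 -2.601 1.479
vertex -3.909 -2.897 1.612
vertex -3.185 -3.6 1.355
endloop
endfacet
facet normal -0.860 -0.202 0.469
outer loop
vertex -3.909 -2.897 1.612
vertex -4.437 -2.649 0.751
vertex -4.123 -3.63 0.905
endloop
endfacet
facet normal -0.768 0.276 -0.578
outer loop
vertex -4.437 -2.649 0.751
vertex -3.775 -2.2 0.085
vertex -4.04 -3.199 -0.039
endloop
endfacet
facet normal 0.329 0.604 -0.726
outer loop
vertex -3.775 -2.2 0.085
vertex -2.837 -2.17 0.535
vertex -3.051 -2.903 -0.172
endloop
endfacet
facet normal 0.621 -0.779 0.092
outer loop
vertex -3.267 -3.786 0.334
vertex -2.523 -3.151 0.689
vertex -3.185 -3.6 1.355
endloop
endfacet
facet normal -0.057 -0.981 0.183
outer loop
vertex -3.267 -3.786 0.334
vertex -3.185 -3.6 1.355
vertex -4.123 -3.63 0.905
endloop
endfacet
facet normal -0.420 -0.811 -0.407
outer loop
vertex -3.267 -3.786 0.334
vertex -4.123 -3.63 0.905
vertex -4.04 -3.199 -0.039
endloop
endfacet
facet normal 0.034 -0.503 -0.863
outer loop
vertex -3.267 -3.786 0.334
vertex -4.04 -3.199 -0.039
vertex -3.051 -2.903 -0.172
endloop
endfacet
facet normal 0.677 -0.483 -0.555
outer loop
vertex -3.267 -3.786 0.334
vertex -3.051 -2.903 -0.172
vertex -2.523 -3.151 0.689
endloop
endfacet
facet normal 0.768 -0.276 0.578
outer loop
vertex -3.185 -3.6 1.355
vertex -2.523 -3.151 0.689
vertex -2.92 -2.601 1.479
endloop
endfacet
facet normal -0.329 -0.604 0.726
outer loop
vertex -4.123 -3.63 0.905
vertex -3.185 -3.6 1.355
vertex -3.909 -2.897 1.612
endloop
endfacet
facet normal -0.916 -0.329 -0.231
outer loop
vertex -4.04 -3.199 -0.039
vertex -4.123 -3.63 0.905
vertex -4.437 -2.649 0.751
endloop
endfacet
facet normal -0.181 0.168 -0.969
outer loop
vertex -3.051 -2.903 -0.172
vertex -4.04 -3.199 -0.039
vertex -3.775 -2.2 0.085
endloop
endfacet
facet normal 0.860 0.202 -0.469
outer loop
vertex -2.523 -3.151 0.689
vertex -3.051 -2.903 -0.172
vertex -2.837 -2.17 0.535
endloop
endfacet
facet normal -0.778 -0.344 -0.526
outer loop
vertex -2.669 1.099 1.073
vertex -2.539 2.7 -0.168
vertex -1.725 0.33 0.18
endloop
endfacet
facet normal -0.064 -0.789 0.611
outer loop
vertex -0.621 0.82 0.928
vertex -2.669 1.099 1.073
vertex -1.725 0.33 0.18
endloop
endfacet
facet normal -0.777 -0.344 -0.526
outer loop
vertex -1.725 0.33 0.18
vertex -2.539 2.7 -0.168
vertex -1.595 1.932 -1.06
endloop
endfacet
facet normal 0.626 -0.508 -0.591
outer loop
vertex -1.595 1.932 -1.06
vertex -0.621 0.82 0.928
vertex -1.725 0.33 0.18
endloop
endfacet
facet normal -0.626 0.509 0.591
outer loop
vertex -2.669 1.099 1.073
vertex -1.435 3.19 0.58
vertex -2.539 2.7 -0.168
endloop
endfacet
facet normal -0.064 -0.789 0.611
outer loop
vertex -1.565 1.588 1.82
vertex -2.669 1.099 1.073
vertex -0.621 0.82 0.928
endloop
endfacet
facet normal -0.626 0.509 0.592
outer loop
vertex -1.565 1.588 1.82
vertex -1.435 3.19 0.58
vertex -2.669 1.099 1.073
endloop
endfacet
facet normal 0.064 0.789 -0.611
outer loop
vertex -2.539 2.7 -0.168
vertex -1.435 3.19 0.58
vertex -1.595 1.932 -1.06
endloop
endfacet
facet normal 0.626 -0.509 -0.591
outer loop
vertex -0.491 2.421 -0.313
vertex -0.621 0.82 0.928
vertex -1.595 1.932 -1.06
endloop
endfacet
facet normal 0.064 0.789 -0.611
outer loop
vertex -1.595 1.932 -1.06
vertex -1.435 3.19 0.58
vertex -0.491 2.421 -0.313
endloop
endfacet
facet normal 0.777 0.345 0.526
outer loop
vertex -0.491 2.421 -0.313
vertex -1.565 1.588 1.82
vertex -0.621 0.82 0.928
endloop
endfacet
facet normal 0.778 0.344 0.526
outer loop
vertex -1.435 3.19 0.58
vertex -1.565 1.588 1.82
vertex -0.491 2.421 -0.313
endloop
endfacet

endsolid
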